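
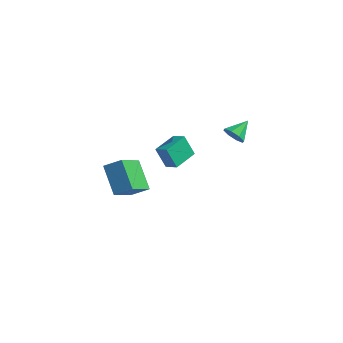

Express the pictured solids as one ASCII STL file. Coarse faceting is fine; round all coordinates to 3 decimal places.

solid 
facet normal -0.245 -0.851 -0.464
outer loop
vertex 2.862 2.896 -1.042
vertex 2.362 3.247 -1.422
vertex 3.06 3.097 -1.515
endloop
endfacet
facet normal 0.913 0.053 0.405
outer loop
vertex 2.862 2.896 -1.042
vertex 3.06 3.097 -1.515
vertex 2.678 4.353 -0.818
endloop
endfacet
facet normal -0.245 -0.851 -0.465
outer loop
vertex 3.06 3.097 -1.515
vertex 2.362 3.247 -1.422
vertex 2.849 3.387 -1.934
endloop
endfacet
facet normal 0.904 0.381 -0.192
outer loop
vertex 3.06 3.097 -1.515
vertex 2.849 3.387 -1.934
vertex 2.678 4.353 -0.818
endloop
endfacet
facet normal -0.243 -0.852 -0.464
outer loop
vertex 2.849 3.387 -1.934
vertex 2.362 3.247 -1.422
vertex 2.352 3.594 -2.053
endloop
endfacet
facet normal 0.430 0.714 -0.552
outer loop
vertex 2.849 3.387 -1.934
vertex 2.352 3.594 -2.053
vertex 2.678 4.353 -0.818
endloop
endfacet
facet normal -0.243 -0.852 -0.464
outer loop
vertex 2.352 3.594 -2.053
vertex 2.362 3.247 -1.422
vertex 1.861 3.598 -1.803
endloop
endfacet
facet normal -0.230 0.855 -0.465
outer loop
vertex 2.352 3.594 -2.053
vertex 1.861 3.598 -1.803
vertex 2.678 4.353 -0.818
endloop
endfacet
facet normal -0.243 -0.851 -0.465
outer loop
vertex 1.861 3.598 -1.803
vertex 2.362 3.247 -1.422
vertex 1.663 3.396 -1.33
endloop
endfacet
facet normal -0.691 0.723 0.019
outer loop
vertex 1.861 3.598 -1.803
vertex 1.663 3.396 -1.33
vertex 2.678 4.353 -0.818
endloop
endfacet
facet normal -0.243 -0.851 -0.465
outer loop
vertex 1.663 3.396 -1.33
vertex 2.362 3.247 -1.422
vertex 1.874 3.107 -0.911
endloop
endfacet
facet normal -0.682 0.394 0.616
outer loop
vertex 1.663 3.396 -1.33
vertex 1.874 3.107 -0.911
vertex 2.678 4.353 -0.818
endloop
endfacet
facet normal -0.243 -0.851 -0.465
outer loop
vertex 1.874 3.107 -0.911
vertex 2.362 3.247 -1.422
vertex 2.371 2.9 -0.792
endloop
endfacet
facet normal -0.208 0.061 0.976
outer loop
vertex 1.874 3.107 -0.911
vertex 2.371 2.9 -0.792
vertex 2.678 4.353 -0.818
endloop
endfacet
facet normal -0.244 -0.851 -0.465
outer loop
vertex 2.371 2.9 -0.792
vertex 2.362 3.247 -1.422
vertex 2.862 2.896 -1.042
endloop
endfacet
facet normal 0.452 -0.080 0.889
outer loop
vertex 2.371 2.9 -0.792
vertex 2.862 2.896 -1.042
vertex 2.678 4.353 -0.818
endloop
endfacet
facet normal -0.607 0.497 0.620
outer loop
vertex -1.811 -3.697 -0.43
vertex -0.929 -3.303 0.117
vertex -1.756 -1.963 -1.766
endloop
endfacet
facet normal -0.794 -0.355 -0.493
outer loop
vertex -0.591 -2.917 -2.957
vertex -1.811 -3.697 -0.43
vertex -1.756 -1.963 -1.766
endloop
endfacet
facet normal -0.607 0.497 0.620
outer loop
vertex -1.756 -1.963 -1.766
vertex -0.929 -3.303 0.117
vertex -0.874 -1.569 -1.219
endloop
endfacet
facet normal 0.025 0.792 -0.610
outer loop
vertex -0.874 -1.569 -1.219
vertex -0.591 -2.917 -2.957
vertex -1.756 -1.963 -1.766
endloop
endfacet
facet normal -0.025 -0.792 0.610
outer loop
vertex -1.811 -3.697 -0.43
vertex 0.236 -4.257 -1.074
vertex -0.929 -3.303 0.117
endloop
endfacet
facet normal -0.794 -0.355 -0.493
outer loop
vertex -0.646 -4.651 -1.621
vertex -1.811 -3.697 -0.43
vertex -0.591 -2.917 -2.957
endloop
endfacet
facet normal -0.025 -0.792 0.610
outer loop
vertex -0.646 -4.651 -1.621
vertex 0.236 -4.257 -1.074
vertex -1.811 -3.697 -0.43
endloop
endfacet
facet normal 0.794 0.355 0.493
outer loop
vertex -0.929 -3.303 0.117
vertex 0.236 -4.257 -1.074
vertex -0.874 -1.569 -1.219
endloop
endfacet
facet normal 0.025 0.792 -0.610
outer loop
vertex 0.291 -2.523 -2.41
vertex -0.591 -2.917 -2.957
vertex -0.874 -1.569 -1.219
endloop
endfacet
facet normal 0.794 0.355 0.493
outer loop
vertex -0.874 -1.569 -1.219
vertex 0.236 -4.257 -1.074
vertex 0.291 -2.523 -2.41
endloop
endfacet
facet normal 0.607 -0.497 -0.620
outer loop
vertex 0.291 -2.523 -2.41
vertex -0.646 -4.651 -1.621
vertex -0.591 -2.917 -2.957
endloop
endfacet
facet normal 0.607 -0.497 -0.620
outer loop
vertex 0.236 -4.257 -1.074
vertex -0.646 -4.651 -1.621
vertex 0.291 -2.523 -2.41
endloop
endfacet
facet normal -0.864 0.214 -0.456
outer loop
vertex -1.838 2.023 -3.348
vertex -1.532 3.567 -3.203
vertex -1.183 2.01 -4.596
endloop
endfacet
facet normal -0.194 -0.977 -0.092
outer loop
vertex -0.388 1.813 -4.177
vertex -1.838 2.023 -3.348
vertex -1.183 2.01 -4.596
endloop
endfacet
facet normal -0.864 0.214 -0.455
outer loop
vertex -1.183 2.01 -4.596
vertex -1.532 3.567 -3.203
vertex -0.877 3.554 -4.452
endloop
endfacet
facet normal 0.464 -0.009 -0.886
outer loop
vertex -0.877 3.554 -4.452
vertex -0.388 1.813 -4.177
vertex -1.183 2.01 -4.596
endloop
endfacet
facet normal -0.465 0.009 0.886
outer loop
vertex -1.838 2.023 -3.348
vertex -0.737 3.37 -2.784
vertex -1.532 3.567 -3.203
endloop
endfacet
facet normal -0.194 -0.977 -0.091
outer loop
vertex -1.043 1.826 -2.928
vertex -1.838 2.023 -3.348
vertex -0.388 1.813 -4.177
endloop
endfacet
facet normal -0.465 0.010 0.885
outer loop
vertex -1.043 1.826 -2.928
vertex -0.737 3.37 -2.784
vertex -1.838 2.023 -3.348
endloop
endfacet
facet normal 0.194 0.977 0.091
outer loop
vertex -1.532 3.567 -3.203
vertex -0.737 3.37 -2.784
vertex -0.877 3.554 -4.452
endloop
endfacet
facet normal 0.465 -0.009 -0.885
outer loop
vertex -0.082 3.357 -4.032
vertex -0.388 1.813 -4.177
vertex -0.877 3.554 -4.452
endloop
endfacet
facet normal 0.194 0.977 0.091
outer loop
vertex -0.877 3.554 -4.452
vertex -0.737 3.37 -2.784
vertex -0.082 3.357 -4.032
endloop
endfacet
facet normal 0.864 -0.214 0.455
outer loop
vertex -0.082 3.357 -4.032
vertex -1.043 1.826 -2.928
vertex -0.388 1.813 -4.177
endloop
endfacet
facet normal 0.864 -0.214 0.456
outer loop
vertex -0.737 3.37 -2.784
vertex -1.043 1.826 -2.928
vertex -0.082 3.357 -4.032
endloop
endfacet

endsolid


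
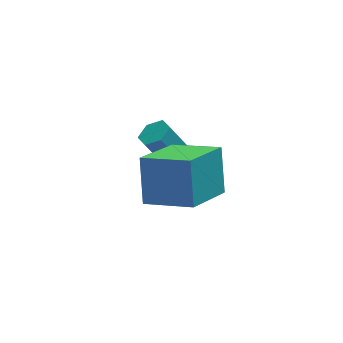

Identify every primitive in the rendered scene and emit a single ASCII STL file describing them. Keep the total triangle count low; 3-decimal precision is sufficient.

solid 
facet normal 0.485 -0.115 -0.867
outer loop
vertex 2.833 0.986 -2.47
vertex 2.352 1.1 -2.754
vertex 2.706 1.523 -2.612
endloop
endfacet
facet normal 0.846 0.314 0.432
outer loop
vertex 2.833 0.986 -2.47
vertex 2.706 1.523 -2.612
vertex 1.989 1.186 -0.962
endloop
endfacet
facet normal 0.846 0.314 0.432
outer loop
vertex 1.989 1.186 -0.962
vertex 2.706 1.523 -2.612
vertex 1.862 1.723 -1.104
endloop
endfacet
facet normal -0.485 0.115 0.867
outer loop
vertex 1.989 1.186 -0.962
vertex 1.862 1.723 -1.104
vertex 1.508 1.3 -1.246
endloop
endfacet
facet normal 0.485 -0.115 -0.867
outer loop
vertex 2.706 1.523 -2.612
vertex 2.352 1.1 -2.754
vertex 2.226 1.637 -2.896
endloop
endfacet
facet normal 0.231 0.973 0.000
outer loop
vertex 2.706 1.523 -2.612
vertex 2.226 1.637 -2.896
vertex 1.862 1.723 -1.104
endloop
endfacet
facet normal 0.231 0.973 0.000
outer loop
vertex 1.862 1.723 -1.104
vertex 2.226 1.637 -2.896
vertex 1.382 1.837 -1.388
endloop
endfacet
facet normal -0.485 0.115 0.867
outer loop
vertex 1.862 1.723 -1.104
vertex 1.382 1.837 -1.388
vertex 1.508 1.3 -1.246
endloop
endfacet
facet normal 0.485 -0.116 -0.867
outer loop
vertex 2.226 1.637 -2.896
vertex 2.352 1.1 -2.754
vertex 1.871 1.214 -3.038
endloop
endfacet
facet normal -0.614 0.661 -0.431
outer loop
vertex 2.226 1.637 -2.896
vertex 1.871 1.214 -3.038
vertex 1.382 1.837 -1.388
endloop
endfacet
facet normal -0.614 0.661 -0.431
outer loop
vertex 1.382 1.837 -1.388
vertex 1.871 1.214 -3.038
vertex 1.027 1.414 -1.53
endloop
endfacet
facet normal -0.485 0.116 0.867
outer loop
vertex 1.382 1.837 -1.388
vertex 1.027 1.414 -1.53
vertex 1.508 1.3 -1.246
endloop
endfacet
facet normal 0.485 -0.115 -0.867
outer loop
vertex 1.871 1.214 -3.038
vertex 2.352 1.1 -2.754
vertex 1.998 0.677 -2.896
endloop
endfacet
facet normal -0.846 -0.314 -0.432
outer loop
vertex 1.871 1.214 -3.038
vertex 1.998 0.677 -2.896
vertex 1.027 1.414 -1.53
endloop
endfacet
facet normal -0.846 -0.314 -0.432
outer loop
vertex 1.027 1.414 -1.53
vertex 1.998 0.677 -2.896
vertex 1.154 0.877 -1.388
endloop
endfacet
facet normal -0.485 0.115 0.867
outer loop
vertex 1.027 1.414 -1.53
vertex 1.154 0.877 -1.388
vertex 1.508 1.3 -1.246
endloop
endfacet
facet normal 0.485 -0.115 -0.867
outer loop
vertex 1.998 0.677 -2.896
vertex 2.352 1.1 -2.754
vertex 2.478 0.563 -2.612
endloop
endfacet
facet normal -0.231 -0.973 -0.000
outer loop
vertex 1.998 0.677 -2.896
vertex 2.478 0.563 -2.612
vertex 1.154 0.877 -1.388
endloop
endfacet
facet normal -0.231 -0.973 -0.000
outer loop
vertex 1.154 0.877 -1.388
vertex 2.478 0.563 -2.612
vertex 1.634 0.763 -1.104
endloop
endfacet
facet normal -0.485 0.115 0.867
outer loop
vertex 1.154 0.877 -1.388
vertex 1.634 0.763 -1.104
vertex 1.508 1.3 -1.246
endloop
endfacet
facet normal 0.485 -0.116 -0.867
outer loop
vertex 2.478 0.563 -2.612
vertex 2.352 1.1 -2.754
vertex 2.833 0.986 -2.47
endloop
endfacet
facet normal 0.614 -0.661 0.431
outer loop
vertex 2.478 0.563 -2.612
vertex 2.833 0.986 -2.47
vertex 1.634 0.763 -1.104
endloop
endfacet
facet normal 0.614 -0.661 0.431
outer loop
vertex 1.634 0.763 -1.104
vertex 2.833 0.986 -2.47
vertex 1.989 1.186 -0.962
endloop
endfacet
facet normal -0.485 0.116 0.867
outer loop
vertex 1.634 0.763 -1.104
vertex 1.989 1.186 -0.962
vertex 1.508 1.3 -1.246
endloop
endfacet
facet normal -0.606 -0.649 0.461
outer loop
vertex 1.916 -2.277 0.947
vertex 0.605 -1.408 0.448
vertex 1.842 -3.15 -0.38
endloop
endfacet
facet normal 0.794 -0.527 0.302
outer loop
vertex 3.035 -1.872 -1.288
vertex 1.916 -2.277 0.947
vertex 1.842 -3.15 -0.38
endloop
endfacet
facet normal -0.605 -0.649 0.461
outer loop
vertex 1.842 -3.15 -0.38
vertex 0.605 -1.408 0.448
vertex 0.531 -2.282 -0.879
endloop
endfacet
facet normal -0.046 -0.549 -0.834
outer loop
vertex 0.531 -2.282 -0.879
vertex 3.035 -1.872 -1.288
vertex 1.842 -3.15 -0.38
endloop
endfacet
facet normal 0.047 0.549 0.834
outer loop
vertex 1.916 -2.277 0.947
vertex 1.798 -0.13 -0.46
vertex 0.605 -1.408 0.448
endloop
endfacet
facet normal 0.795 -0.526 0.302
outer loop
vertex 3.109 -0.998 0.039
vertex 1.916 -2.277 0.947
vertex 3.035 -1.872 -1.288
endloop
endfacet
facet normal 0.046 0.549 0.834
outer loop
vertex 3.109 -0.998 0.039
vertex 1.798 -0.13 -0.46
vertex 1.916 -2.277 0.947
endloop
endfacet
facet normal -0.794 0.527 -0.303
outer loop
vertex 0.605 -1.408 0.448
vertex 1.798 -0.13 -0.46
vertex 0.531 -2.282 -0.879
endloop
endfacet
facet normal -0.046 -0.549 -0.834
outer loop
vertex 1.724 -1.003 -1.787
vertex 3.035 -1.872 -1.288
vertex 0.531 -2.282 -0.879
endloop
endfacet
facet normal -0.795 0.527 -0.302
outer loop
vertex 0.531 -2.282 -0.879
vertex 1.798 -0.13 -0.46
vertex 1.724 -1.003 -1.787
endloop
endfacet
facet normal 0.605 0.649 -0.461
outer loop
vertex 1.724 -1.003 -1.787
vertex 3.109 -0.998 0.039
vertex 3.035 -1.872 -1.288
endloop
endfacet
facet normal 0.605 0.649 -0.461
outer loop
vertex 1.798 -0.13 -0.46
vertex 3.109 -0.998 0.039
vertex 1.724 -1.003 -1.787
endloop
endfacet

endsolid


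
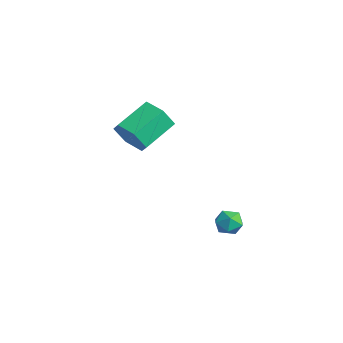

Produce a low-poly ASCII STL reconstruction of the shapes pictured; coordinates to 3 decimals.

solid 
facet normal -0.949 0.098 -0.299
outer loop
vertex 1.982 0.291 -2.418
vertex 1.804 -0.141 -1.994
vertex 1.817 0.47 -1.836
endloop
endfacet
facet normal -0.591 0.709 -0.385
outer loop
vertex 1.982 0.291 -2.418
vertex 1.817 0.47 -1.836
vertex 2.316 0.733 -2.117
endloop
endfacet
facet normal -0.035 0.580 -0.814
outer loop
vertex 1.982 0.291 -2.418
vertex 2.316 0.733 -2.117
vertex 2.612 0.285 -2.449
endloop
endfacet
facet normal -0.050 -0.110 -0.993
outer loop
vertex 1.982 0.291 -2.418
vertex 2.612 0.285 -2.449
vertex 2.295 -0.255 -2.373
endloop
endfacet
facet normal -0.615 -0.408 -0.674
outer loop
vertex 1.982 0.291 -2.418
vertex 2.295 -0.255 -2.373
vertex 1.804 -0.141 -1.994
endloop
endfacet
facet normal -0.337 0.907 0.251
outer loop
vertex 2.316 0.733 -2.117
vertex 1.817 0.47 -1.836
vertex 2.345 0.575 -1.507
endloop
endfacet
facet normal -0.917 -0.081 0.390
outer loop
vertex 1.817 0.47 -1.836
vertex 1.804 -0.141 -1.994
vertex 2.028 0.035 -1.431
endloop
endfacet
facet normal -0.376 -0.901 -0.216
outer loop
vertex 1.804 -0.141 -1.994
vertex 2.295 -0.255 -2.373
vertex 2.324 -0.413 -1.763
endloop
endfacet
facet normal 0.539 -0.419 -0.731
outer loop
vertex 2.295 -0.255 -2.373
vertex 2.612 0.285 -2.449
vertex 2.823 -0.15 -2.044
endloop
endfacet
facet normal 0.562 0.699 -0.442
outer loop
vertex 2.612 0.285 -2.449
vertex 2.316 0.733 -2.117
vertex 2.836 0.461 -1.886
endloop
endfacet
facet normal 0.050 0.110 0.993
outer loop
vertex 2.658 0.029 -1.462
vertex 2.345 0.575 -1.507
vertex 2.028 0.035 -1.431
endloop
endfacet
facet normal 0.035 -0.580 0.814
outer loop
vertex 2.658 0.029 -1.462
vertex 2.028 0.035 -1.431
vertex 2.324 -0.413 -1.763
endloop
endfacet
facet normal 0.591 -0.709 0.385
outer loop
vertex 2.658 0.029 -1.462
vertex 2.324 -0.413 -1.763
vertex 2.823 -0.15 -2.044
endloop
endfacet
facet normal 0.949 -0.098 0.299
outer loop
vertex 2.658 0.029 -1.462
vertex 2.823 -0.15 -2.044
vertex 2.836 0.461 -1.886
endloop
endfacet
facet normal 0.615 0.408 0.674
outer loop
vertex 2.658 0.029 -1.462
vertex 2.836 0.461 -1.886
vertex 2.345 0.575 -1.507
endloop
endfacet
facet normal -0.539 0.419 0.731
outer loop
vertex 2.028 0.035 -1.431
vertex 2.345 0.575 -1.507
vertex 1.817 0.47 -1.836
endloop
endfacet
facet normal -0.562 -0.699 0.442
outer loop
vertex 2.324 -0.413 -1.763
vertex 2.028 0.035 -1.431
vertex 1.804 -0.141 -1.994
endloop
endfacet
facet normal 0.337 -0.907 -0.251
outer loop
vertex 2.823 -0.15 -2.044
vertex 2.324 -0.413 -1.763
vertex 2.295 -0.255 -2.373
endloop
endfacet
facet normal 0.917 0.081 -0.390
outer loop
vertex 2.836 0.461 -1.886
vertex 2.823 -0.15 -2.044
vertex 2.612 0.285 -2.449
endloop
endfacet
facet normal 0.376 0.901 0.216
outer loop
vertex 2.345 0.575 -1.507
vertex 2.836 0.461 -1.886
vertex 2.316 0.733 -2.117
endloop
endfacet
facet normal 0.242 -0.866 -0.437
outer loop
vertex -1.688 -1.802 1.224
vertex -2.34 -1.685 0.63
vertex -1.524 -1.372 0.462
endloop
endfacet
facet normal 0.952 0.127 0.277
outer loop
vertex -1.688 -1.802 1.224
vertex -1.524 -1.372 0.462
vertex -2.088 -0.373 1.944
endloop
endfacet
facet normal 0.952 0.126 0.278
outer loop
vertex -2.088 -0.373 1.944
vertex -1.524 -1.372 0.462
vertex -1.923 0.057 1.183
endloop
endfacet
facet normal -0.241 0.866 0.437
outer loop
vertex -2.088 -0.373 1.944
vertex -1.923 0.057 1.183
vertex -2.74 -0.255 1.35
endloop
endfacet
facet normal 0.242 -0.866 -0.437
outer loop
vertex -1.524 -1.372 0.462
vertex -2.34 -1.685 0.63
vertex -2.176 -1.255 -0.132
endloop
endfacet
facet normal 0.636 0.482 -0.603
outer loop
vertex -1.524 -1.372 0.462
vertex -2.176 -1.255 -0.132
vertex -1.923 0.057 1.183
endloop
endfacet
facet normal 0.637 0.481 -0.602
outer loop
vertex -1.923 0.057 1.183
vertex -2.176 -1.255 -0.132
vertex -2.575 0.175 0.588
endloop
endfacet
facet normal -0.242 0.867 0.437
outer loop
vertex -1.923 0.057 1.183
vertex -2.575 0.175 0.588
vertex -2.74 -0.255 1.35
endloop
endfacet
facet normal 0.241 -0.866 -0.437
outer loop
vertex -2.176 -1.255 -0.132
vertex -2.34 -1.685 0.63
vertex -2.992 -1.567 0.036
endloop
endfacet
facet normal -0.317 0.355 -0.880
outer loop
vertex -2.176 -1.255 -0.132
vertex -2.992 -1.567 0.036
vertex -2.575 0.175 0.588
endloop
endfacet
facet normal -0.317 0.355 -0.880
outer loop
vertex -2.575 0.175 0.588
vertex -2.992 -1.567 0.036
vertex -3.392 -0.138 0.756
endloop
endfacet
facet normal -0.242 0.866 0.437
outer loop
vertex -2.575 0.175 0.588
vertex -3.392 -0.138 0.756
vertex -2.74 -0.255 1.35
endloop
endfacet
facet normal 0.241 -0.866 -0.437
outer loop
vertex -2.992 -1.567 0.036
vertex -2.34 -1.685 0.63
vertex -3.157 -1.997 0.797
endloop
endfacet
facet normal -0.952 -0.127 -0.278
outer loop
vertex -2.992 -1.567 0.036
vertex -3.157 -1.997 0.797
vertex -3.392 -0.138 0.756
endloop
endfacet
facet normal -0.953 -0.127 -0.276
outer loop
vertex -3.392 -0.138 0.756
vertex -3.157 -1.997 0.797
vertex -3.556 -0.568 1.518
endloop
endfacet
facet normal -0.242 0.866 0.437
outer loop
vertex -3.392 -0.138 0.756
vertex -3.556 -0.568 1.518
vertex -2.74 -0.255 1.35
endloop
endfacet
facet normal 0.242 -0.867 -0.437
outer loop
vertex -3.157 -1.997 0.797
vertex -2.34 -1.685 0.63
vertex -2.505 -2.115 1.392
endloop
endfacet
facet normal -0.637 -0.482 0.602
outer loop
vertex -3.157 -1.997 0.797
vertex -2.505 -2.115 1.392
vertex -3.556 -0.568 1.518
endloop
endfacet
facet normal -0.636 -0.481 0.603
outer loop
vertex -3.556 -0.568 1.518
vertex -2.505 -2.115 1.392
vertex -2.904 -0.685 2.112
endloop
endfacet
facet normal -0.242 0.866 0.437
outer loop
vertex -3.556 -0.568 1.518
vertex -2.904 -0.685 2.112
vertex -2.74 -0.255 1.35
endloop
endfacet
facet normal 0.242 -0.866 -0.437
outer loop
vertex -2.505 -2.115 1.392
vertex -2.34 -1.685 0.63
vertex -1.688 -1.802 1.224
endloop
endfacet
facet normal 0.317 -0.355 0.880
outer loop
vertex -2.505 -2.115 1.392
vertex -1.688 -1.802 1.224
vertex -2.904 -0.685 2.112
endloop
endfacet
facet normal 0.317 -0.355 0.880
outer loop
vertex -2.904 -0.685 2.112
vertex -1.688 -1.802 1.224
vertex -2.088 -0.373 1.944
endloop
endfacet
facet normal -0.241 0.866 0.437
outer loop
vertex -2.904 -0.685 2.112
vertex -2.088 -0.373 1.944
vertex -2.74 -0.255 1.35
endloop
endfacet

endsolid


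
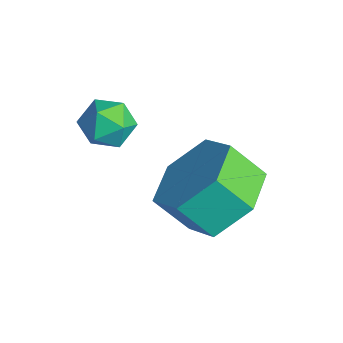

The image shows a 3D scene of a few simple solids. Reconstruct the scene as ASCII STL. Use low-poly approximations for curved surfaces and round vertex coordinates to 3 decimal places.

solid 
facet normal 0.459 0.761 0.459
outer loop
vertex -0.049 -2.25 3.171
vertex -0.3 -2.442 3.741
vertex 0.277 -2.673 3.546
endloop
endfacet
facet normal 0.832 0.544 -0.109
outer loop
vertex -0.049 -2.25 3.171
vertex 0.277 -2.673 3.546
vertex 0.251 -2.763 2.901
endloop
endfacet
facet normal 0.413 0.601 -0.684
outer loop
vertex -0.049 -2.25 3.171
vertex 0.251 -2.763 2.901
vertex -0.343 -2.587 2.697
endloop
endfacet
facet normal -0.221 0.854 -0.470
outer loop
vertex -0.049 -2.25 3.171
vertex -0.343 -2.587 2.697
vertex -0.684 -2.389 3.217
endloop
endfacet
facet normal -0.191 0.953 0.237
outer loop
vertex -0.049 -2.25 3.171
vertex -0.684 -2.389 3.217
vertex -0.3 -2.442 3.741
endloop
endfacet
facet normal 0.989 -0.146 -0.020
outer loop
vertex 0.251 -2.763 2.901
vertex 0.277 -2.673 3.546
vertex 0.184 -3.271 3.303
endloop
endfacet
facet normal 0.386 0.204 0.900
outer loop
vertex 0.277 -2.673 3.546
vertex -0.3 -2.442 3.741
vertex -0.157 -3.073 3.823
endloop
endfacet
facet normal -0.666 0.515 0.540
outer loop
vertex -0.3 -2.442 3.741
vertex -0.684 -2.389 3.217
vertex -0.751 -2.897 3.619
endloop
endfacet
facet normal -0.713 0.356 -0.603
outer loop
vertex -0.684 -2.389 3.217
vertex -0.343 -2.587 2.697
vertex -0.777 -2.987 2.974
endloop
endfacet
facet normal 0.310 -0.053 -0.949
outer loop
vertex -0.343 -2.587 2.697
vertex 0.251 -2.763 2.901
vertex -0.2 -3.218 2.779
endloop
endfacet
facet normal 0.221 -0.854 0.470
outer loop
vertex -0.451 -3.41 3.349
vertex 0.184 -3.271 3.303
vertex -0.157 -3.073 3.823
endloop
endfacet
facet normal -0.413 -0.601 0.684
outer loop
vertex -0.451 -3.41 3.349
vertex -0.157 -3.073 3.823
vertex -0.751 -2.897 3.619
endloop
endfacet
facet normal -0.832 -0.544 0.109
outer loop
vertex -0.451 -3.41 3.349
vertex -0.751 -2.897 3.619
vertex -0.777 -2.987 2.974
endloop
endfacet
facet normal -0.459 -0.761 -0.459
outer loop
vertex -0.451 -3.41 3.349
vertex -0.777 -2.987 2.974
vertex -0.2 -3.218 2.779
endloop
endfacet
facet normal 0.191 -0.953 -0.237
outer loop
vertex -0.451 -3.41 3.349
vertex -0.2 -3.218 2.779
vertex 0.184 -3.271 3.303
endloop
endfacet
facet normal 0.713 -0.356 0.603
outer loop
vertex -0.157 -3.073 3.823
vertex 0.184 -3.271 3.303
vertex 0.277 -2.673 3.546
endloop
endfacet
facet normal -0.310 0.053 0.949
outer loop
vertex -0.751 -2.897 3.619
vertex -0.157 -3.073 3.823
vertex -0.3 -2.442 3.741
endloop
endfacet
facet normal -0.989 0.146 0.020
outer loop
vertex -0.777 -2.987 2.974
vertex -0.751 -2.897 3.619
vertex -0.684 -2.389 3.217
endloop
endfacet
facet normal -0.386 -0.204 -0.900
outer loop
vertex -0.2 -3.218 2.779
vertex -0.777 -2.987 2.974
vertex -0.343 -2.587 2.697
endloop
endfacet
facet normal 0.666 -0.515 -0.540
outer loop
vertex 0.184 -3.271 3.303
vertex -0.2 -3.218 2.779
vertex 0.251 -2.763 2.901
endloop
endfacet
facet normal 0.394 0.557 -0.731
outer loop
vertex 2.546 -1.7 1.707
vertex 1.737 -1.034 1.778
vertex 2.597 -0.879 2.36
endloop
endfacet
facet normal 0.918 -0.281 0.281
outer loop
vertex 2.546 -1.7 1.707
vertex 2.597 -0.879 2.36
vertex 2.112 -2.312 2.511
endloop
endfacet
facet normal 0.918 -0.281 0.281
outer loop
vertex 2.112 -2.312 2.511
vertex 2.597 -0.879 2.36
vertex 2.163 -1.492 3.164
endloop
endfacet
facet normal -0.395 -0.557 0.731
outer loop
vertex 2.112 -2.312 2.511
vertex 2.163 -1.492 3.164
vertex 1.303 -1.646 2.582
endloop
endfacet
facet normal 0.394 0.557 -0.731
outer loop
vertex 2.597 -0.879 2.36
vertex 1.737 -1.034 1.778
vertex 1.789 -0.213 2.432
endloop
endfacet
facet normal 0.502 0.535 0.679
outer loop
vertex 2.597 -0.879 2.36
vertex 1.789 -0.213 2.432
vertex 2.163 -1.492 3.164
endloop
endfacet
facet normal 0.501 0.536 0.680
outer loop
vertex 2.163 -1.492 3.164
vertex 1.789 -0.213 2.432
vertex 1.355 -0.826 3.235
endloop
endfacet
facet normal -0.395 -0.557 0.731
outer loop
vertex 2.163 -1.492 3.164
vertex 1.355 -0.826 3.235
vertex 1.303 -1.646 2.582
endloop
endfacet
facet normal 0.395 0.557 -0.731
outer loop
vertex 1.789 -0.213 2.432
vertex 1.737 -1.034 1.778
vertex 0.928 -0.368 1.849
endloop
endfacet
facet normal -0.417 0.817 0.398
outer loop
vertex 1.789 -0.213 2.432
vertex 0.928 -0.368 1.849
vertex 1.355 -0.826 3.235
endloop
endfacet
facet normal -0.415 0.818 0.398
outer loop
vertex 1.355 -0.826 3.235
vertex 0.928 -0.368 1.849
vertex 0.494 -0.98 2.653
endloop
endfacet
facet normal -0.394 -0.557 0.731
outer loop
vertex 1.355 -0.826 3.235
vertex 0.494 -0.98 2.653
vertex 1.303 -1.646 2.582
endloop
endfacet
facet normal 0.395 0.557 -0.731
outer loop
vertex 0.928 -0.368 1.849
vertex 1.737 -1.034 1.778
vertex 0.877 -1.188 1.196
endloop
endfacet
facet normal -0.918 0.281 -0.281
outer loop
vertex 0.928 -0.368 1.849
vertex 0.877 -1.188 1.196
vertex 0.494 -0.98 2.653
endloop
endfacet
facet normal -0.918 0.281 -0.281
outer loop
vertex 0.494 -0.98 2.653
vertex 0.877 -1.188 1.196
vertex 0.443 -1.801 2.0
endloop
endfacet
facet normal -0.394 -0.557 0.731
outer loop
vertex 0.494 -0.98 2.653
vertex 0.443 -1.801 2.0
vertex 1.303 -1.646 2.582
endloop
endfacet
facet normal 0.395 0.557 -0.731
outer loop
vertex 0.877 -1.188 1.196
vertex 1.737 -1.034 1.778
vertex 1.685 -1.854 1.125
endloop
endfacet
facet normal -0.501 -0.536 -0.679
outer loop
vertex 0.877 -1.188 1.196
vertex 1.685 -1.854 1.125
vertex 0.443 -1.801 2.0
endloop
endfacet
facet normal -0.502 -0.535 -0.680
outer loop
vertex 0.443 -1.801 2.0
vertex 1.685 -1.854 1.125
vertex 1.251 -2.467 1.928
endloop
endfacet
facet normal -0.394 -0.557 0.731
outer loop
vertex 0.443 -1.801 2.0
vertex 1.251 -2.467 1.928
vertex 1.303 -1.646 2.582
endloop
endfacet
facet normal 0.394 0.557 -0.731
outer loop
vertex 1.685 -1.854 1.125
vertex 1.737 -1.034 1.778
vertex 2.546 -1.7 1.707
endloop
endfacet
facet normal 0.416 -0.817 -0.399
outer loop
vertex 1.685 -1.854 1.125
vertex 2.546 -1.7 1.707
vertex 1.251 -2.467 1.928
endloop
endfacet
facet normal 0.416 -0.818 -0.398
outer loop
vertex 1.251 -2.467 1.928
vertex 2.546 -1.7 1.707
vertex 2.112 -2.312 2.511
endloop
endfacet
facet normal -0.395 -0.557 0.731
outer loop
vertex 1.251 -2.467 1.928
vertex 2.112 -2.312 2.511
vertex 1.303 -1.646 2.582
endloop
endfacet

endsolid


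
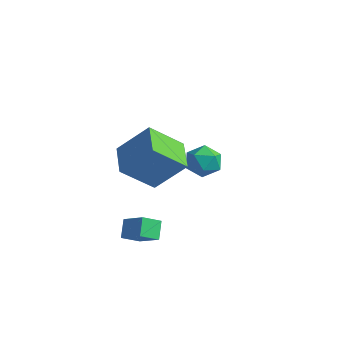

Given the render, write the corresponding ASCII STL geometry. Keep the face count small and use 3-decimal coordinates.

solid 
facet normal 0.336 0.558 0.759
outer loop
vertex -1.511 3.557 -1.704
vertex -2.03 3.016 -1.076
vertex -1.112 2.763 -1.297
endloop
endfacet
facet normal 0.816 0.529 0.232
outer loop
vertex -1.511 3.557 -1.704
vertex -1.112 2.763 -1.297
vertex -0.966 2.953 -2.245
endloop
endfacet
facet normal 0.508 0.782 -0.361
outer loop
vertex -1.511 3.557 -1.704
vertex -0.966 2.953 -2.245
vertex -1.794 3.323 -2.61
endloop
endfacet
facet normal -0.161 0.967 -0.199
outer loop
vertex -1.511 3.557 -1.704
vertex -1.794 3.323 -2.61
vertex -2.452 3.362 -1.888
endloop
endfacet
facet normal -0.268 0.828 0.492
outer loop
vertex -1.511 3.557 -1.704
vertex -2.452 3.362 -1.888
vertex -2.03 3.016 -1.076
endloop
endfacet
facet normal 0.980 -0.157 0.120
outer loop
vertex -0.966 2.953 -2.245
vertex -1.112 2.763 -1.297
vertex -1.148 2.038 -1.952
endloop
endfacet
facet normal 0.204 -0.111 0.973
outer loop
vertex -1.112 2.763 -1.297
vertex -2.03 3.016 -1.076
vertex -1.806 2.077 -1.23
endloop
endfacet
facet normal -0.774 0.327 0.542
outer loop
vertex -2.03 3.016 -1.076
vertex -2.452 3.362 -1.888
vertex -2.634 2.447 -1.595
endloop
endfacet
facet normal -0.601 0.552 -0.578
outer loop
vertex -2.452 3.362 -1.888
vertex -1.794 3.323 -2.61
vertex -2.488 2.637 -2.543
endloop
endfacet
facet normal 0.483 0.253 -0.839
outer loop
vertex -1.794 3.323 -2.61
vertex -0.966 2.953 -2.245
vertex -1.57 2.384 -2.764
endloop
endfacet
facet normal 0.161 -0.967 0.199
outer loop
vertex -2.089 1.843 -2.136
vertex -1.148 2.038 -1.952
vertex -1.806 2.077 -1.23
endloop
endfacet
facet normal -0.508 -0.782 0.361
outer loop
vertex -2.089 1.843 -2.136
vertex -1.806 2.077 -1.23
vertex -2.634 2.447 -1.595
endloop
endfacet
facet normal -0.816 -0.529 -0.232
outer loop
vertex -2.089 1.843 -2.136
vertex -2.634 2.447 -1.595
vertex -2.488 2.637 -2.543
endloop
endfacet
facet normal -0.336 -0.558 -0.759
outer loop
vertex -2.089 1.843 -2.136
vertex -2.488 2.637 -2.543
vertex -1.57 2.384 -2.764
endloop
endfacet
facet normal 0.268 -0.828 -0.492
outer loop
vertex -2.089 1.843 -2.136
vertex -1.57 2.384 -2.764
vertex -1.148 2.038 -1.952
endloop
endfacet
facet normal 0.601 -0.552 0.578
outer loop
vertex -1.806 2.077 -1.23
vertex -1.148 2.038 -1.952
vertex -1.112 2.763 -1.297
endloop
endfacet
facet normal -0.483 -0.253 0.839
outer loop
vertex -2.634 2.447 -1.595
vertex -1.806 2.077 -1.23
vertex -2.03 3.016 -1.076
endloop
endfacet
facet normal -0.980 0.157 -0.120
outer loop
vertex -2.488 2.637 -2.543
vertex -2.634 2.447 -1.595
vertex -2.452 3.362 -1.888
endloop
endfacet
facet normal -0.204 0.111 -0.973
outer loop
vertex -1.57 2.384 -2.764
vertex -2.488 2.637 -2.543
vertex -1.794 3.323 -2.61
endloop
endfacet
facet normal 0.774 -0.327 -0.542
outer loop
vertex -1.148 2.038 -1.952
vertex -1.57 2.384 -2.764
vertex -0.966 2.953 -2.245
endloop
endfacet
facet normal -0.754 0.614 0.235
outer loop
vertex -0.804 -1.744 2.733
vertex -0.085 -0.342 1.376
vertex -1.972 -2.603 1.228
endloop
endfacet
facet normal -0.345 -0.674 0.653
outer loop
vertex -0.675 -3.658 0.824
vertex -0.804 -1.744 2.733
vertex -1.972 -2.603 1.228
endloop
endfacet
facet normal -0.754 0.614 0.235
outer loop
vertex -1.972 -2.603 1.228
vertex -0.085 -0.342 1.376
vertex -1.253 -1.2 -0.13
endloop
endfacet
facet normal -0.559 -0.411 -0.720
outer loop
vertex -1.253 -1.2 -0.13
vertex -0.675 -3.658 0.824
vertex -1.972 -2.603 1.228
endloop
endfacet
facet normal 0.559 0.411 0.720
outer loop
vertex -0.804 -1.744 2.733
vertex 1.212 -1.397 0.972
vertex -0.085 -0.342 1.376
endloop
endfacet
facet normal -0.346 -0.674 0.653
outer loop
vertex 0.493 -2.8 2.33
vertex -0.804 -1.744 2.733
vertex -0.675 -3.658 0.824
endloop
endfacet
facet normal 0.559 0.411 0.720
outer loop
vertex 0.493 -2.8 2.33
vertex 1.212 -1.397 0.972
vertex -0.804 -1.744 2.733
endloop
endfacet
facet normal 0.346 0.675 -0.652
outer loop
vertex -0.085 -0.342 1.376
vertex 1.212 -1.397 0.972
vertex -1.253 -1.2 -0.13
endloop
endfacet
facet normal -0.559 -0.411 -0.721
outer loop
vertex 0.044 -2.256 -0.533
vertex -0.675 -3.658 0.824
vertex -1.253 -1.2 -0.13
endloop
endfacet
facet normal 0.346 0.674 -0.653
outer loop
vertex -1.253 -1.2 -0.13
vertex 1.212 -1.397 0.972
vertex 0.044 -2.256 -0.533
endloop
endfacet
facet normal 0.754 -0.614 -0.235
outer loop
vertex 0.044 -2.256 -0.533
vertex 0.493 -2.8 2.33
vertex -0.675 -3.658 0.824
endloop
endfacet
facet normal 0.754 -0.614 -0.235
outer loop
vertex 1.212 -1.397 0.972
vertex 0.493 -2.8 2.33
vertex 0.044 -2.256 -0.533
endloop
endfacet
facet normal -0.861 -0.020 -0.508
outer loop
vertex -0.365 -3.921 -3.197
vertex -0.801 -3.34 -2.481
vertex -0.079 -3.066 -3.715
endloop
endfacet
facet normal 0.427 -0.569 -0.703
outer loop
vertex 1.101 -3.04 -3.019
vertex -0.365 -3.921 -3.197
vertex -0.079 -3.066 -3.715
endloop
endfacet
facet normal -0.861 -0.019 -0.508
outer loop
vertex -0.079 -3.066 -3.715
vertex -0.801 -3.34 -2.481
vertex -0.514 -2.485 -2.999
endloop
endfacet
facet normal 0.276 0.822 -0.499
outer loop
vertex -0.514 -2.485 -2.999
vertex 1.101 -3.04 -3.019
vertex -0.079 -3.066 -3.715
endloop
endfacet
facet normal -0.276 -0.822 0.499
outer loop
vertex -0.365 -3.921 -3.197
vertex 0.379 -3.314 -1.785
vertex -0.801 -3.34 -2.481
endloop
endfacet
facet normal 0.427 -0.569 -0.703
outer loop
vertex 0.814 -3.895 -2.501
vertex -0.365 -3.921 -3.197
vertex 1.101 -3.04 -3.019
endloop
endfacet
facet normal -0.276 -0.822 0.499
outer loop
vertex 0.814 -3.895 -2.501
vertex 0.379 -3.314 -1.785
vertex -0.365 -3.921 -3.197
endloop
endfacet
facet normal -0.427 0.569 0.703
outer loop
vertex -0.801 -3.34 -2.481
vertex 0.379 -3.314 -1.785
vertex -0.514 -2.485 -2.999
endloop
endfacet
facet normal 0.276 0.822 -0.499
outer loop
vertex 0.665 -2.459 -2.303
vertex 1.101 -3.04 -3.019
vertex -0.514 -2.485 -2.999
endloop
endfacet
facet normal -0.427 0.569 0.703
outer loop
vertex -0.514 -2.485 -2.999
vertex 0.379 -3.314 -1.785
vertex 0.665 -2.459 -2.303
endloop
endfacet
facet normal 0.861 0.019 0.509
outer loop
vertex 0.665 -2.459 -2.303
vertex 0.814 -3.895 -2.501
vertex 1.101 -3.04 -3.019
endloop
endfacet
facet normal 0.861 0.019 0.508
outer loop
vertex 0.379 -3.314 -1.785
vertex 0.814 -3.895 -2.501
vertex 0.665 -2.459 -2.303
endloop
endfacet

endsolid


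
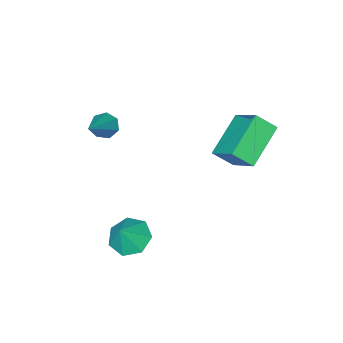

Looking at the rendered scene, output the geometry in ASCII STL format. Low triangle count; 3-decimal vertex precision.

solid 
facet normal -0.532 -0.127 -0.837
outer loop
vertex 2.784 -0.51 -4.282
vertex 2.103 -0.846 -3.798
vertex 2.26 0.01 -4.028
endloop
endfacet
facet normal 0.726 0.679 0.107
outer loop
vertex 2.784 -0.51 -4.282
vertex 2.26 0.01 -4.028
vertex 2.737 -0.694 -2.802
endloop
endfacet
facet normal -0.533 -0.127 -0.836
outer loop
vertex 2.26 0.01 -4.028
vertex 2.103 -0.846 -3.798
vertex 1.618 -0.114 -3.6
endloop
endfacet
facet normal 0.133 0.881 0.454
outer loop
vertex 2.26 0.01 -4.028
vertex 1.618 -0.114 -3.6
vertex 2.737 -0.694 -2.802
endloop
endfacet
facet normal -0.532 -0.126 -0.837
outer loop
vertex 1.618 -0.114 -3.6
vertex 2.103 -0.846 -3.798
vertex 1.341 -0.789 -3.322
endloop
endfacet
facet normal -0.336 0.473 0.815
outer loop
vertex 1.618 -0.114 -3.6
vertex 1.341 -0.789 -3.322
vertex 2.737 -0.694 -2.802
endloop
endfacet
facet normal -0.532 -0.127 -0.837
outer loop
vertex 1.341 -0.789 -3.322
vertex 2.103 -0.846 -3.798
vertex 1.638 -1.507 -3.402
endloop
endfacet
facet normal -0.325 -0.236 0.916
outer loop
vertex 1.341 -0.789 -3.322
vertex 1.638 -1.507 -3.402
vertex 2.737 -0.694 -2.802
endloop
endfacet
facet normal -0.532 -0.127 -0.837
outer loop
vertex 1.638 -1.507 -3.402
vertex 2.103 -0.846 -3.798
vertex 2.285 -1.727 -3.78
endloop
endfacet
facet normal 0.156 -0.714 0.682
outer loop
vertex 1.638 -1.507 -3.402
vertex 2.285 -1.727 -3.78
vertex 2.737 -0.694 -2.802
endloop
endfacet
facet normal -0.533 -0.127 -0.837
outer loop
vertex 2.285 -1.727 -3.78
vertex 2.103 -0.846 -3.798
vertex 2.795 -1.283 -4.172
endloop
endfacet
facet normal 0.745 -0.600 0.290
outer loop
vertex 2.285 -1.727 -3.78
vertex 2.795 -1.283 -4.172
vertex 2.737 -0.694 -2.802
endloop
endfacet
facet normal -0.532 -0.127 -0.837
outer loop
vertex 2.795 -1.283 -4.172
vertex 2.103 -0.846 -3.798
vertex 2.784 -0.51 -4.282
endloop
endfacet
facet normal 0.999 0.019 0.034
outer loop
vertex 2.795 -1.283 -4.172
vertex 2.784 -0.51 -4.282
vertex 2.737 -0.694 -2.802
endloop
endfacet
facet normal -0.717 -0.362 -0.595
outer loop
vertex 1.474 -3.763 0.635
vertex 1.117 -3.305 0.787
vertex 1.51 -3.339 0.334
endloop
endfacet
facet normal 0.859 -0.343 -0.380
outer loop
vertex 1.474 -3.763 0.635
vertex 1.51 -3.339 0.334
vertex 2.523 -2.595 1.953
endloop
endfacet
facet normal -0.717 -0.362 -0.595
outer loop
vertex 1.51 -3.339 0.334
vertex 1.117 -3.305 0.787
vertex 1.25 -2.89 0.374
endloop
endfacet
facet normal 0.659 0.436 -0.613
outer loop
vertex 1.51 -3.339 0.334
vertex 1.25 -2.89 0.374
vertex 2.523 -2.595 1.953
endloop
endfacet
facet normal -0.718 -0.362 -0.595
outer loop
vertex 1.25 -2.89 0.374
vertex 1.117 -3.305 0.787
vertex 0.89 -2.753 0.725
endloop
endfacet
facet normal 0.106 0.958 -0.265
outer loop
vertex 1.25 -2.89 0.374
vertex 0.89 -2.753 0.725
vertex 2.523 -2.595 1.953
endloop
endfacet
facet normal -0.717 -0.362 -0.596
outer loop
vertex 0.89 -2.753 0.725
vertex 1.117 -3.305 0.787
vertex 0.701 -3.032 1.122
endloop
endfacet
facet normal -0.383 0.832 0.402
outer loop
vertex 0.89 -2.753 0.725
vertex 0.701 -3.032 1.122
vertex 2.523 -2.595 1.953
endloop
endfacet
facet normal -0.717 -0.363 -0.595
outer loop
vertex 0.701 -3.032 1.122
vertex 1.117 -3.305 0.787
vertex 0.826 -3.517 1.267
endloop
endfacet
facet normal -0.440 0.151 0.885
outer loop
vertex 0.701 -3.032 1.122
vertex 0.826 -3.517 1.267
vertex 2.523 -2.595 1.953
endloop
endfacet
facet normal -0.718 -0.362 -0.595
outer loop
vertex 0.826 -3.517 1.267
vertex 1.117 -3.305 0.787
vertex 1.17 -3.842 1.05
endloop
endfacet
facet normal -0.022 -0.571 0.821
outer loop
vertex 0.826 -3.517 1.267
vertex 1.17 -3.842 1.05
vertex 2.523 -2.595 1.953
endloop
endfacet
facet normal -0.718 -0.362 -0.595
outer loop
vertex 1.17 -3.842 1.05
vertex 1.117 -3.305 0.787
vertex 1.474 -3.763 0.635
endloop
endfacet
facet normal 0.556 -0.790 0.257
outer loop
vertex 1.17 -3.842 1.05
vertex 1.474 -3.763 0.635
vertex 2.523 -2.595 1.953
endloop
endfacet
facet normal -0.843 -0.225 0.488
outer loop
vertex -2.846 0.847 1.725
vertex -3.402 1.46 1.047
vertex -3.073 -0.453 0.734
endloop
endfacet
facet normal 0.520 -0.573 0.633
outer loop
vertex -1.378 -0.0 -0.247
vertex -2.846 0.847 1.725
vertex -3.073 -0.453 0.734
endloop
endfacet
facet normal -0.843 -0.225 0.488
outer loop
vertex -3.073 -0.453 0.734
vertex -3.402 1.46 1.047
vertex -3.629 0.16 0.056
endloop
endfacet
facet normal -0.137 -0.788 -0.600
outer loop
vertex -3.629 0.16 0.056
vertex -1.378 -0.0 -0.247
vertex -3.073 -0.453 0.734
endloop
endfacet
facet normal 0.137 0.788 0.600
outer loop
vertex -2.846 0.847 1.725
vertex -1.707 1.913 0.066
vertex -3.402 1.46 1.047
endloop
endfacet
facet normal 0.520 -0.573 0.633
outer loop
vertex -1.151 1.3 0.744
vertex -2.846 0.847 1.725
vertex -1.378 -0.0 -0.247
endloop
endfacet
facet normal 0.137 0.788 0.600
outer loop
vertex -1.151 1.3 0.744
vertex -1.707 1.913 0.066
vertex -2.846 0.847 1.725
endloop
endfacet
facet normal -0.520 0.573 -0.633
outer loop
vertex -3.402 1.46 1.047
vertex -1.707 1.913 0.066
vertex -3.629 0.16 0.056
endloop
endfacet
facet normal -0.137 -0.788 -0.600
outer loop
vertex -1.934 0.613 -0.925
vertex -1.378 -0.0 -0.247
vertex -3.629 0.16 0.056
endloop
endfacet
facet normal -0.520 0.573 -0.633
outer loop
vertex -3.629 0.16 0.056
vertex -1.707 1.913 0.066
vertex -1.934 0.613 -0.925
endloop
endfacet
facet normal 0.843 0.225 -0.488
outer loop
vertex -1.934 0.613 -0.925
vertex -1.151 1.3 0.744
vertex -1.378 -0.0 -0.247
endloop
endfacet
facet normal 0.843 0.225 -0.488
outer loop
vertex -1.707 1.913 0.066
vertex -1.151 1.3 0.744
vertex -1.934 0.613 -0.925
endloop
endfacet

endsolid


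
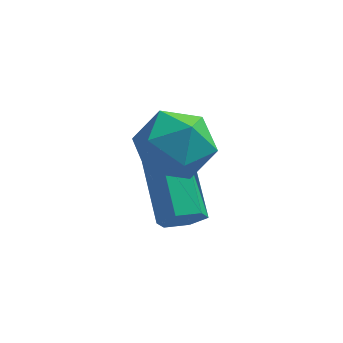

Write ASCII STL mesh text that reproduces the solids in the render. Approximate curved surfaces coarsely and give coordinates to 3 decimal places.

solid 
facet normal 0.282 -0.807 -0.519
outer loop
vertex 0.048 2.62 -0.092
vertex -0.316 2.715 -0.437
vertex 0.15 2.915 -0.495
endloop
endfacet
facet normal 0.938 0.119 0.325
outer loop
vertex 0.048 2.62 -0.092
vertex 0.15 2.915 -0.495
vertex -0.361 3.79 0.662
endloop
endfacet
facet normal 0.938 0.119 0.324
outer loop
vertex -0.361 3.79 0.662
vertex 0.15 2.915 -0.495
vertex -0.259 4.085 0.258
endloop
endfacet
facet normal -0.281 0.807 0.519
outer loop
vertex -0.361 3.79 0.662
vertex -0.259 4.085 0.258
vertex -0.724 3.885 0.317
endloop
endfacet
facet normal 0.282 -0.807 -0.519
outer loop
vertex 0.15 2.915 -0.495
vertex -0.316 2.715 -0.437
vertex -0.213 3.01 -0.84
endloop
endfacet
facet normal 0.643 0.561 -0.522
outer loop
vertex 0.15 2.915 -0.495
vertex -0.213 3.01 -0.84
vertex -0.259 4.085 0.258
endloop
endfacet
facet normal 0.643 0.561 -0.522
outer loop
vertex -0.259 4.085 0.258
vertex -0.213 3.01 -0.84
vertex -0.622 4.18 -0.087
endloop
endfacet
facet normal -0.281 0.807 0.519
outer loop
vertex -0.259 4.085 0.258
vertex -0.622 4.18 -0.087
vertex -0.724 3.885 0.317
endloop
endfacet
facet normal 0.282 -0.807 -0.519
outer loop
vertex -0.213 3.01 -0.84
vertex -0.316 2.715 -0.437
vertex -0.679 2.81 -0.782
endloop
endfacet
facet normal -0.295 0.442 -0.847
outer loop
vertex -0.213 3.01 -0.84
vertex -0.679 2.81 -0.782
vertex -0.622 4.18 -0.087
endloop
endfacet
facet normal -0.297 0.442 -0.847
outer loop
vertex -0.622 4.18 -0.087
vertex -0.679 2.81 -0.782
vertex -1.088 3.98 -0.028
endloop
endfacet
facet normal -0.281 0.807 0.519
outer loop
vertex -0.622 4.18 -0.087
vertex -1.088 3.98 -0.028
vertex -0.724 3.885 0.317
endloop
endfacet
facet normal 0.281 -0.807 -0.519
outer loop
vertex -0.679 2.81 -0.782
vertex -0.316 2.715 -0.437
vertex -0.781 2.515 -0.378
endloop
endfacet
facet normal -0.939 -0.119 -0.324
outer loop
vertex -0.679 2.81 -0.782
vertex -0.781 2.515 -0.378
vertex -1.088 3.98 -0.028
endloop
endfacet
facet normal -0.938 -0.119 -0.325
outer loop
vertex -1.088 3.98 -0.028
vertex -0.781 2.515 -0.378
vertex -1.19 3.685 0.375
endloop
endfacet
facet normal -0.282 0.807 0.519
outer loop
vertex -1.088 3.98 -0.028
vertex -1.19 3.685 0.375
vertex -0.724 3.885 0.317
endloop
endfacet
facet normal 0.281 -0.807 -0.519
outer loop
vertex -0.781 2.515 -0.378
vertex -0.316 2.715 -0.437
vertex -0.418 2.42 -0.033
endloop
endfacet
facet normal -0.643 -0.561 0.522
outer loop
vertex -0.781 2.515 -0.378
vertex -0.418 2.42 -0.033
vertex -1.19 3.685 0.375
endloop
endfacet
facet normal -0.643 -0.561 0.522
outer loop
vertex -1.19 3.685 0.375
vertex -0.418 2.42 -0.033
vertex -0.827 3.59 0.72
endloop
endfacet
facet normal -0.282 0.807 0.519
outer loop
vertex -1.19 3.685 0.375
vertex -0.827 3.59 0.72
vertex -0.724 3.885 0.317
endloop
endfacet
facet normal 0.281 -0.807 -0.519
outer loop
vertex -0.418 2.42 -0.033
vertex -0.316 2.715 -0.437
vertex 0.048 2.62 -0.092
endloop
endfacet
facet normal 0.297 -0.441 0.847
outer loop
vertex -0.418 2.42 -0.033
vertex 0.048 2.62 -0.092
vertex -0.827 3.59 0.72
endloop
endfacet
facet normal 0.295 -0.442 0.847
outer loop
vertex -0.827 3.59 0.72
vertex 0.048 2.62 -0.092
vertex -0.361 3.79 0.662
endloop
endfacet
facet normal -0.282 0.807 0.519
outer loop
vertex -0.827 3.59 0.72
vertex -0.361 3.79 0.662
vertex -0.724 3.885 0.317
endloop
endfacet
facet normal -0.059 0.874 0.483
outer loop
vertex -0.74 3.746 1.487
vertex -0.806 3.332 2.228
vertex -0.039 3.549 1.929
endloop
endfacet
facet normal 0.332 0.937 -0.109
outer loop
vertex -0.74 3.746 1.487
vertex -0.039 3.549 1.929
vertex -0.05 3.454 1.082
endloop
endfacet
facet normal -0.075 0.744 -0.664
outer loop
vertex -0.74 3.746 1.487
vertex -0.05 3.454 1.082
vertex -0.823 3.177 0.859
endloop
endfacet
facet normal -0.716 0.562 -0.414
outer loop
vertex -0.74 3.746 1.487
vertex -0.823 3.177 0.859
vertex -1.291 3.102 1.567
endloop
endfacet
facet normal -0.707 0.642 0.296
outer loop
vertex -0.74 3.746 1.487
vertex -1.291 3.102 1.567
vertex -0.806 3.332 2.228
endloop
endfacet
facet normal 0.876 0.477 -0.065
outer loop
vertex -0.05 3.454 1.082
vertex -0.039 3.549 1.929
vertex 0.311 2.858 1.573
endloop
endfacet
facet normal 0.243 0.374 0.895
outer loop
vertex -0.039 3.549 1.929
vertex -0.806 3.332 2.228
vertex -0.157 2.783 2.281
endloop
endfacet
facet normal -0.806 -0.001 0.592
outer loop
vertex -0.806 3.332 2.228
vertex -1.291 3.102 1.567
vertex -0.93 2.506 2.058
endloop
endfacet
facet normal -0.821 -0.129 -0.556
outer loop
vertex -1.291 3.102 1.567
vertex -0.823 3.177 0.859
vertex -0.941 2.411 1.211
endloop
endfacet
facet normal 0.218 0.165 -0.962
outer loop
vertex -0.823 3.177 0.859
vertex -0.05 3.454 1.082
vertex -0.174 2.628 0.912
endloop
endfacet
facet normal 0.716 -0.562 0.414
outer loop
vertex -0.24 2.214 1.653
vertex 0.311 2.858 1.573
vertex -0.157 2.783 2.281
endloop
endfacet
facet normal 0.075 -0.744 0.664
outer loop
vertex -0.24 2.214 1.653
vertex -0.157 2.783 2.281
vertex -0.93 2.506 2.058
endloop
endfacet
facet normal -0.332 -0.937 0.109
outer loop
vertex -0.24 2.214 1.653
vertex -0.93 2.506 2.058
vertex -0.941 2.411 1.211
endloop
endfacet
facet normal 0.059 -0.874 -0.483
outer loop
vertex -0.24 2.214 1.653
vertex -0.941 2.411 1.211
vertex -0.174 2.628 0.912
endloop
endfacet
facet normal 0.707 -0.642 -0.296
outer loop
vertex -0.24 2.214 1.653
vertex -0.174 2.628 0.912
vertex 0.311 2.858 1.573
endloop
endfacet
facet normal 0.821 0.129 0.556
outer loop
vertex -0.157 2.783 2.281
vertex 0.311 2.858 1.573
vertex -0.039 3.549 1.929
endloop
endfacet
facet normal -0.218 -0.165 0.962
outer loop
vertex -0.93 2.506 2.058
vertex -0.157 2.783 2.281
vertex -0.806 3.332 2.228
endloop
endfacet
facet normal -0.876 -0.477 0.065
outer loop
vertex -0.941 2.411 1.211
vertex -0.93 2.506 2.058
vertex -1.291 3.102 1.567
endloop
endfacet
facet normal -0.243 -0.374 -0.895
outer loop
vertex -0.174 2.628 0.912
vertex -0.941 2.411 1.211
vertex -0.823 3.177 0.859
endloop
endfacet
facet normal 0.806 0.001 -0.592
outer loop
vertex 0.311 2.858 1.573
vertex -0.174 2.628 0.912
vertex -0.05 3.454 1.082
endloop
endfacet

endsolid


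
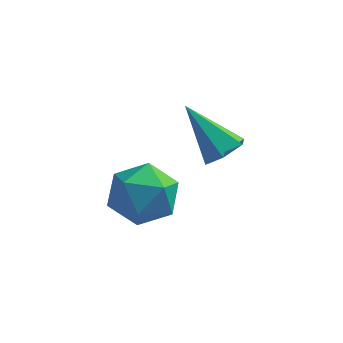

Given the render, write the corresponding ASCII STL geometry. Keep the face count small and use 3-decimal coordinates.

solid 
facet normal 0.119 -0.134 0.984
outer loop
vertex -1.373 2.657 0.14
vertex -1.818 1.719 0.066
vertex -0.787 1.817 -0.045
endloop
endfacet
facet normal 0.634 0.284 0.719
outer loop
vertex -1.373 2.657 0.14
vertex -0.787 1.817 -0.045
vertex -0.603 2.704 -0.558
endloop
endfacet
facet normal 0.325 0.850 0.415
outer loop
vertex -1.373 2.657 0.14
vertex -0.603 2.704 -0.558
vertex -1.519 3.154 -0.763
endloop
endfacet
facet normal -0.381 0.782 0.492
outer loop
vertex -1.373 2.657 0.14
vertex -1.519 3.154 -0.763
vertex -2.27 2.545 -0.377
endloop
endfacet
facet normal -0.508 0.174 0.844
outer loop
vertex -1.373 2.657 0.14
vertex -2.27 2.545 -0.377
vertex -1.818 1.719 0.066
endloop
endfacet
facet normal 0.974 -0.081 0.209
outer loop
vertex -0.603 2.704 -0.558
vertex -0.787 1.817 -0.045
vertex -0.57 1.795 -1.063
endloop
endfacet
facet normal 0.141 -0.758 0.637
outer loop
vertex -0.787 1.817 -0.045
vertex -1.818 1.719 0.066
vertex -1.321 1.186 -0.677
endloop
endfacet
facet normal -0.875 -0.259 0.409
outer loop
vertex -1.818 1.719 0.066
vertex -2.27 2.545 -0.377
vertex -2.237 1.636 -0.882
endloop
endfacet
facet normal -0.670 0.725 -0.158
outer loop
vertex -2.27 2.545 -0.377
vertex -1.519 3.154 -0.763
vertex -2.053 2.523 -1.395
endloop
endfacet
facet normal 0.473 0.835 -0.282
outer loop
vertex -1.519 3.154 -0.763
vertex -0.603 2.704 -0.558
vertex -1.022 2.621 -1.506
endloop
endfacet
facet normal 0.381 -0.782 -0.492
outer loop
vertex -1.467 1.683 -1.58
vertex -0.57 1.795 -1.063
vertex -1.321 1.186 -0.677
endloop
endfacet
facet normal -0.325 -0.850 -0.415
outer loop
vertex -1.467 1.683 -1.58
vertex -1.321 1.186 -0.677
vertex -2.237 1.636 -0.882
endloop
endfacet
facet normal -0.634 -0.284 -0.719
outer loop
vertex -1.467 1.683 -1.58
vertex -2.237 1.636 -0.882
vertex -2.053 2.523 -1.395
endloop
endfacet
facet normal -0.119 0.134 -0.984
outer loop
vertex -1.467 1.683 -1.58
vertex -2.053 2.523 -1.395
vertex -1.022 2.621 -1.506
endloop
endfacet
facet normal 0.508 -0.174 -0.844
outer loop
vertex -1.467 1.683 -1.58
vertex -1.022 2.621 -1.506
vertex -0.57 1.795 -1.063
endloop
endfacet
facet normal 0.670 -0.725 0.158
outer loop
vertex -1.321 1.186 -0.677
vertex -0.57 1.795 -1.063
vertex -0.787 1.817 -0.045
endloop
endfacet
facet normal -0.473 -0.835 0.282
outer loop
vertex -2.237 1.636 -0.882
vertex -1.321 1.186 -0.677
vertex -1.818 1.719 0.066
endloop
endfacet
facet normal -0.974 0.081 -0.209
outer loop
vertex -2.053 2.523 -1.395
vertex -2.237 1.636 -0.882
vertex -2.27 2.545 -0.377
endloop
endfacet
facet normal -0.141 0.758 -0.637
outer loop
vertex -1.022 2.621 -1.506
vertex -2.053 2.523 -1.395
vertex -1.519 3.154 -0.763
endloop
endfacet
facet normal 0.875 0.259 -0.409
outer loop
vertex -0.57 1.795 -1.063
vertex -1.022 2.621 -1.506
vertex -0.603 2.704 -0.558
endloop
endfacet
facet normal 0.642 -0.264 -0.720
outer loop
vertex 1.096 2.591 1.594
vertex 0.703 2.103 1.422
vertex 0.635 2.688 1.147
endloop
endfacet
facet normal 0.075 0.988 0.137
outer loop
vertex 1.096 2.591 1.594
vertex 0.635 2.688 1.147
vertex -0.403 2.557 2.658
endloop
endfacet
facet normal 0.643 -0.263 -0.719
outer loop
vertex 0.635 2.688 1.147
vertex 0.703 2.103 1.422
vertex 0.242 2.2 0.974
endloop
endfacet
facet normal -0.646 0.658 -0.387
outer loop
vertex 0.635 2.688 1.147
vertex 0.242 2.2 0.974
vertex -0.403 2.557 2.658
endloop
endfacet
facet normal 0.643 -0.264 -0.719
outer loop
vertex 0.242 2.2 0.974
vertex 0.703 2.103 1.422
vertex 0.309 1.615 1.249
endloop
endfacet
facet normal -0.921 -0.247 -0.301
outer loop
vertex 0.242 2.2 0.974
vertex 0.309 1.615 1.249
vertex -0.403 2.557 2.658
endloop
endfacet
facet normal 0.643 -0.264 -0.719
outer loop
vertex 0.309 1.615 1.249
vertex 0.703 2.103 1.422
vertex 0.77 1.518 1.697
endloop
endfacet
facet normal -0.475 -0.823 0.310
outer loop
vertex 0.309 1.615 1.249
vertex 0.77 1.518 1.697
vertex -0.403 2.557 2.658
endloop
endfacet
facet normal 0.643 -0.264 -0.719
outer loop
vertex 0.77 1.518 1.697
vertex 0.703 2.103 1.422
vertex 1.164 2.006 1.87
endloop
endfacet
facet normal 0.246 -0.494 0.834
outer loop
vertex 0.77 1.518 1.697
vertex 1.164 2.006 1.87
vertex -0.403 2.557 2.658
endloop
endfacet
facet normal 0.643 -0.264 -0.719
outer loop
vertex 1.164 2.006 1.87
vertex 0.703 2.103 1.422
vertex 1.096 2.591 1.594
endloop
endfacet
facet normal 0.521 0.413 0.747
outer loop
vertex 1.164 2.006 1.87
vertex 1.096 2.591 1.594
vertex -0.403 2.557 2.658
endloop
endfacet

endsolid


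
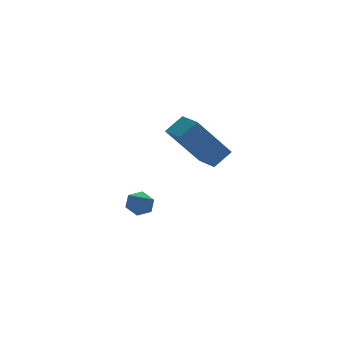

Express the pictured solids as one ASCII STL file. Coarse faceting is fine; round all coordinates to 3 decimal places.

solid 
facet normal -0.615 0.033 0.788
outer loop
vertex 0.936 -2.559 4.015
vertex 0.871 -1.626 3.925
vertex 0.292 -2.652 3.516
endloop
endfacet
facet normal 0.069 -0.993 0.096
outer loop
vertex 1.449 -2.714 2.035
vertex 0.936 -2.559 4.015
vertex 0.292 -2.652 3.516
endloop
endfacet
facet normal -0.615 0.033 0.788
outer loop
vertex 0.292 -2.652 3.516
vertex 0.871 -1.626 3.925
vertex 0.227 -1.718 3.426
endloop
endfacet
facet normal -0.785 -0.113 -0.609
outer loop
vertex 0.227 -1.718 3.426
vertex 1.449 -2.714 2.035
vertex 0.292 -2.652 3.516
endloop
endfacet
facet normal 0.785 0.113 0.609
outer loop
vertex 0.936 -2.559 4.015
vertex 2.028 -1.688 2.444
vertex 0.871 -1.626 3.925
endloop
endfacet
facet normal 0.068 -0.993 0.095
outer loop
vertex 2.093 -2.622 2.534
vertex 0.936 -2.559 4.015
vertex 1.449 -2.714 2.035
endloop
endfacet
facet normal 0.785 0.113 0.609
outer loop
vertex 2.093 -2.622 2.534
vertex 2.028 -1.688 2.444
vertex 0.936 -2.559 4.015
endloop
endfacet
facet normal -0.068 0.993 -0.095
outer loop
vertex 0.871 -1.626 3.925
vertex 2.028 -1.688 2.444
vertex 0.227 -1.718 3.426
endloop
endfacet
facet normal -0.785 -0.113 -0.609
outer loop
vertex 1.384 -1.781 1.945
vertex 1.449 -2.714 2.035
vertex 0.227 -1.718 3.426
endloop
endfacet
facet normal -0.069 0.993 -0.096
outer loop
vertex 0.227 -1.718 3.426
vertex 2.028 -1.688 2.444
vertex 1.384 -1.781 1.945
endloop
endfacet
facet normal 0.615 -0.033 -0.788
outer loop
vertex 1.384 -1.781 1.945
vertex 2.093 -2.622 2.534
vertex 1.449 -2.714 2.035
endloop
endfacet
facet normal 0.615 -0.033 -0.788
outer loop
vertex 2.028 -1.688 2.444
vertex 2.093 -2.622 2.534
vertex 1.384 -1.781 1.945
endloop
endfacet
facet normal 0.059 0.836 -0.546
outer loop
vertex 0.781 0.59 -1.293
vertex 0.475 0.835 -0.951
vertex 0.991 0.84 -0.888
endloop
endfacet
facet normal 0.835 -0.541 -0.099
outer loop
vertex 0.781 0.59 -1.293
vertex 0.991 0.84 -0.888
vertex 0.405 -0.175 -0.289
endloop
endfacet
facet normal 0.059 0.836 -0.546
outer loop
vertex 0.991 0.84 -0.888
vertex 0.475 0.835 -0.951
vertex 0.686 1.085 -0.546
endloop
endfacet
facet normal 0.737 -0.026 0.676
outer loop
vertex 0.991 0.84 -0.888
vertex 0.686 1.085 -0.546
vertex 0.405 -0.175 -0.289
endloop
endfacet
facet normal 0.059 0.835 -0.546
outer loop
vertex 0.686 1.085 -0.546
vertex 0.475 0.835 -0.951
vertex 0.17 1.081 -0.608
endloop
endfacet
facet normal -0.118 0.224 0.968
outer loop
vertex 0.686 1.085 -0.546
vertex 0.17 1.081 -0.608
vertex 0.405 -0.175 -0.289
endloop
endfacet
facet normal 0.059 0.835 -0.546
outer loop
vertex 0.17 1.081 -0.608
vertex 0.475 0.835 -0.951
vertex -0.041 0.831 -1.013
endloop
endfacet
facet normal -0.875 -0.041 0.482
outer loop
vertex 0.17 1.081 -0.608
vertex -0.041 0.831 -1.013
vertex 0.405 -0.175 -0.289
endloop
endfacet
facet normal 0.059 0.836 -0.546
outer loop
vertex -0.041 0.831 -1.013
vertex 0.475 0.835 -0.951
vertex 0.265 0.586 -1.355
endloop
endfacet
facet normal -0.776 -0.557 -0.296
outer loop
vertex -0.041 0.831 -1.013
vertex 0.265 0.586 -1.355
vertex 0.405 -0.175 -0.289
endloop
endfacet
facet normal 0.059 0.836 -0.546
outer loop
vertex 0.265 0.586 -1.355
vertex 0.475 0.835 -0.951
vertex 0.781 0.59 -1.293
endloop
endfacet
facet normal 0.077 -0.807 -0.586
outer loop
vertex 0.265 0.586 -1.355
vertex 0.781 0.59 -1.293
vertex 0.405 -0.175 -0.289
endloop
endfacet

endsolid


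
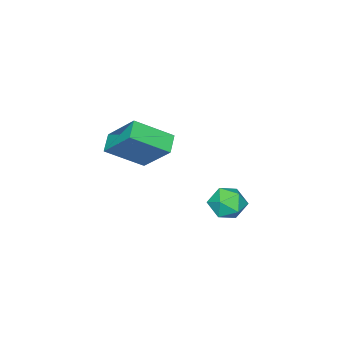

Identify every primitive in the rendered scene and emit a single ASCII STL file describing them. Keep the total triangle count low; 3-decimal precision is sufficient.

solid 
facet normal 0.438 0.693 0.573
outer loop
vertex -0.023 3.848 -1.528
vertex -0.456 3.539 -0.823
vertex 0.336 3.211 -1.032
endloop
endfacet
facet normal 0.861 0.508 0.030
outer loop
vertex -0.023 3.848 -1.528
vertex 0.336 3.211 -1.032
vertex 0.391 3.169 -1.913
endloop
endfacet
facet normal 0.508 0.638 -0.578
outer loop
vertex -0.023 3.848 -1.528
vertex 0.391 3.169 -1.913
vertex -0.369 3.471 -2.248
endloop
endfacet
facet normal -0.132 0.903 -0.409
outer loop
vertex -0.023 3.848 -1.528
vertex -0.369 3.471 -2.248
vertex -0.892 3.7 -1.574
endloop
endfacet
facet normal -0.176 0.937 0.303
outer loop
vertex -0.023 3.848 -1.528
vertex -0.892 3.7 -1.574
vertex -0.456 3.539 -0.823
endloop
endfacet
facet normal 0.978 -0.195 0.070
outer loop
vertex 0.391 3.169 -1.913
vertex 0.336 3.211 -1.032
vertex 0.212 2.44 -1.446
endloop
endfacet
facet normal 0.294 0.105 0.950
outer loop
vertex 0.336 3.211 -1.032
vertex -0.456 3.539 -0.823
vertex -0.311 2.669 -0.772
endloop
endfacet
facet normal -0.698 0.500 0.513
outer loop
vertex -0.456 3.539 -0.823
vertex -0.892 3.7 -1.574
vertex -1.071 2.971 -1.107
endloop
endfacet
facet normal -0.629 0.444 -0.639
outer loop
vertex -0.892 3.7 -1.574
vertex -0.369 3.471 -2.248
vertex -1.016 2.929 -1.988
endloop
endfacet
facet normal 0.408 0.015 -0.913
outer loop
vertex -0.369 3.471 -2.248
vertex 0.391 3.169 -1.913
vertex -0.224 2.601 -2.197
endloop
endfacet
facet normal 0.132 -0.903 0.409
outer loop
vertex -0.657 2.292 -1.492
vertex 0.212 2.44 -1.446
vertex -0.311 2.669 -0.772
endloop
endfacet
facet normal -0.508 -0.638 0.578
outer loop
vertex -0.657 2.292 -1.492
vertex -0.311 2.669 -0.772
vertex -1.071 2.971 -1.107
endloop
endfacet
facet normal -0.861 -0.508 -0.030
outer loop
vertex -0.657 2.292 -1.492
vertex -1.071 2.971 -1.107
vertex -1.016 2.929 -1.988
endloop
endfacet
facet normal -0.438 -0.693 -0.573
outer loop
vertex -0.657 2.292 -1.492
vertex -1.016 2.929 -1.988
vertex -0.224 2.601 -2.197
endloop
endfacet
facet normal 0.176 -0.937 -0.303
outer loop
vertex -0.657 2.292 -1.492
vertex -0.224 2.601 -2.197
vertex 0.212 2.44 -1.446
endloop
endfacet
facet normal 0.629 -0.444 0.639
outer loop
vertex -0.311 2.669 -0.772
vertex 0.212 2.44 -1.446
vertex 0.336 3.211 -1.032
endloop
endfacet
facet normal -0.408 -0.015 0.913
outer loop
vertex -1.071 2.971 -1.107
vertex -0.311 2.669 -0.772
vertex -0.456 3.539 -0.823
endloop
endfacet
facet normal -0.978 0.195 -0.070
outer loop
vertex -1.016 2.929 -1.988
vertex -1.071 2.971 -1.107
vertex -0.892 3.7 -1.574
endloop
endfacet
facet normal -0.294 -0.105 -0.950
outer loop
vertex -0.224 2.601 -2.197
vertex -1.016 2.929 -1.988
vertex -0.369 3.471 -2.248
endloop
endfacet
facet normal 0.698 -0.500 -0.513
outer loop
vertex 0.212 2.44 -1.446
vertex -0.224 2.601 -2.197
vertex 0.391 3.169 -1.913
endloop
endfacet
facet normal -0.625 0.565 -0.539
outer loop
vertex 2.008 2.24 3.33
vertex 2.733 2.636 2.904
vertex 1.951 0.869 1.959
endloop
endfacet
facet normal -0.780 -0.426 0.458
outer loop
vertex 3.107 -0.176 2.956
vertex 2.008 2.24 3.33
vertex 1.951 0.869 1.959
endloop
endfacet
facet normal -0.625 0.565 -0.539
outer loop
vertex 1.951 0.869 1.959
vertex 2.733 2.636 2.904
vertex 2.676 1.265 1.533
endloop
endfacet
facet normal -0.029 -0.707 -0.707
outer loop
vertex 2.676 1.265 1.533
vertex 3.107 -0.176 2.956
vertex 1.951 0.869 1.959
endloop
endfacet
facet normal 0.029 0.707 0.707
outer loop
vertex 2.008 2.24 3.33
vertex 3.889 1.591 3.901
vertex 2.733 2.636 2.904
endloop
endfacet
facet normal -0.780 -0.426 0.458
outer loop
vertex 3.164 1.195 4.327
vertex 2.008 2.24 3.33
vertex 3.107 -0.176 2.956
endloop
endfacet
facet normal 0.029 0.707 0.707
outer loop
vertex 3.164 1.195 4.327
vertex 3.889 1.591 3.901
vertex 2.008 2.24 3.33
endloop
endfacet
facet normal 0.780 0.426 -0.458
outer loop
vertex 2.733 2.636 2.904
vertex 3.889 1.591 3.901
vertex 2.676 1.265 1.533
endloop
endfacet
facet normal -0.029 -0.707 -0.707
outer loop
vertex 3.832 0.22 2.53
vertex 3.107 -0.176 2.956
vertex 2.676 1.265 1.533
endloop
endfacet
facet normal 0.780 0.426 -0.458
outer loop
vertex 2.676 1.265 1.533
vertex 3.889 1.591 3.901
vertex 3.832 0.22 2.53
endloop
endfacet
facet normal 0.625 -0.565 0.539
outer loop
vertex 3.832 0.22 2.53
vertex 3.164 1.195 4.327
vertex 3.107 -0.176 2.956
endloop
endfacet
facet normal 0.625 -0.565 0.539
outer loop
vertex 3.889 1.591 3.901
vertex 3.164 1.195 4.327
vertex 3.832 0.22 2.53
endloop
endfacet

endsolid


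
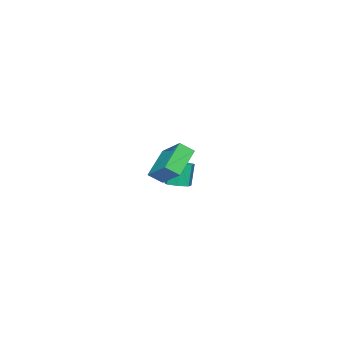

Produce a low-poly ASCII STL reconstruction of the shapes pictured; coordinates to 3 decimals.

solid 
facet normal -0.419 0.686 -0.595
outer loop
vertex 1.787 1.638 4.052
vertex 3.284 1.581 2.933
vertex 1.019 0.337 3.092
endloop
endfacet
facet normal -0.800 0.030 0.599
outer loop
vertex 1.396 -0.281 3.627
vertex 1.787 1.638 4.052
vertex 1.019 0.337 3.092
endloop
endfacet
facet normal -0.419 0.686 -0.595
outer loop
vertex 1.019 0.337 3.092
vertex 3.284 1.581 2.933
vertex 2.516 0.28 1.972
endloop
endfacet
facet normal -0.429 -0.726 -0.537
outer loop
vertex 2.516 0.28 1.972
vertex 1.396 -0.281 3.627
vertex 1.019 0.337 3.092
endloop
endfacet
facet normal 0.429 0.726 0.537
outer loop
vertex 1.787 1.638 4.052
vertex 3.661 0.963 3.468
vertex 3.284 1.581 2.933
endloop
endfacet
facet normal -0.801 0.031 0.598
outer loop
vertex 2.164 1.02 4.588
vertex 1.787 1.638 4.052
vertex 1.396 -0.281 3.627
endloop
endfacet
facet normal 0.429 0.727 0.536
outer loop
vertex 2.164 1.02 4.588
vertex 3.661 0.963 3.468
vertex 1.787 1.638 4.052
endloop
endfacet
facet normal 0.800 -0.030 -0.599
outer loop
vertex 3.284 1.581 2.933
vertex 3.661 0.963 3.468
vertex 2.516 0.28 1.972
endloop
endfacet
facet normal -0.429 -0.727 -0.537
outer loop
vertex 2.893 -0.338 2.508
vertex 1.396 -0.281 3.627
vertex 2.516 0.28 1.972
endloop
endfacet
facet normal 0.800 -0.031 -0.599
outer loop
vertex 2.516 0.28 1.972
vertex 3.661 0.963 3.468
vertex 2.893 -0.338 2.508
endloop
endfacet
facet normal 0.418 -0.686 0.595
outer loop
vertex 2.893 -0.338 2.508
vertex 2.164 1.02 4.588
vertex 1.396 -0.281 3.627
endloop
endfacet
facet normal 0.419 -0.686 0.595
outer loop
vertex 3.661 0.963 3.468
vertex 2.164 1.02 4.588
vertex 2.893 -0.338 2.508
endloop
endfacet
facet normal 0.259 -0.006 -0.966
outer loop
vertex -2.985 -1.6 -0.392
vertex -3.62 -1.895 -0.56
vertex -3.446 -1.197 -0.518
endloop
endfacet
facet normal 0.624 0.764 0.162
outer loop
vertex -2.985 -1.6 -0.392
vertex -3.446 -1.197 -0.518
vertex -3.365 -1.59 1.028
endloop
endfacet
facet normal 0.623 0.765 0.162
outer loop
vertex -3.365 -1.59 1.028
vertex -3.446 -1.197 -0.518
vertex -3.826 -1.188 0.902
endloop
endfacet
facet normal -0.259 0.006 0.966
outer loop
vertex -3.365 -1.59 1.028
vertex -3.826 -1.188 0.902
vertex -4.0 -1.885 0.86
endloop
endfacet
facet normal 0.259 -0.006 -0.966
outer loop
vertex -3.446 -1.197 -0.518
vertex -3.62 -1.895 -0.56
vertex -4.038 -1.32 -0.676
endloop
endfacet
facet normal -0.189 0.980 -0.057
outer loop
vertex -3.446 -1.197 -0.518
vertex -4.038 -1.32 -0.676
vertex -3.826 -1.188 0.902
endloop
endfacet
facet normal -0.189 0.980 -0.057
outer loop
vertex -3.826 -1.188 0.902
vertex -4.038 -1.32 -0.676
vertex -4.418 -1.311 0.744
endloop
endfacet
facet normal -0.259 0.006 0.966
outer loop
vertex -3.826 -1.188 0.902
vertex -4.418 -1.311 0.744
vertex -4.0 -1.885 0.86
endloop
endfacet
facet normal 0.258 -0.007 -0.966
outer loop
vertex -4.038 -1.32 -0.676
vertex -3.62 -1.895 -0.56
vertex -4.316 -1.876 -0.746
endloop
endfacet
facet normal -0.858 0.458 -0.232
outer loop
vertex -4.038 -1.32 -0.676
vertex -4.316 -1.876 -0.746
vertex -4.418 -1.311 0.744
endloop
endfacet
facet normal -0.858 0.458 -0.232
outer loop
vertex -4.418 -1.311 0.744
vertex -4.316 -1.876 -0.746
vertex -4.695 -1.866 0.674
endloop
endfacet
facet normal -0.258 0.007 0.966
outer loop
vertex -4.418 -1.311 0.744
vertex -4.695 -1.866 0.674
vertex -4.0 -1.885 0.86
endloop
endfacet
facet normal 0.258 -0.007 -0.966
outer loop
vertex -4.316 -1.876 -0.746
vertex -3.62 -1.895 -0.56
vertex -4.069 -2.446 -0.676
endloop
endfacet
facet normal -0.882 -0.411 -0.232
outer loop
vertex -4.316 -1.876 -0.746
vertex -4.069 -2.446 -0.676
vertex -4.695 -1.866 0.674
endloop
endfacet
facet normal -0.882 -0.409 -0.233
outer loop
vertex -4.695 -1.866 0.674
vertex -4.069 -2.446 -0.676
vertex -4.449 -2.436 0.744
endloop
endfacet
facet normal -0.258 0.007 0.966
outer loop
vertex -4.695 -1.866 0.674
vertex -4.449 -2.436 0.744
vertex -4.0 -1.885 0.86
endloop
endfacet
facet normal 0.258 -0.007 -0.966
outer loop
vertex -4.069 -2.446 -0.676
vertex -3.62 -1.895 -0.56
vertex -3.485 -2.601 -0.519
endloop
endfacet
facet normal -0.242 -0.969 -0.058
outer loop
vertex -4.069 -2.446 -0.676
vertex -3.485 -2.601 -0.519
vertex -4.449 -2.436 0.744
endloop
endfacet
facet normal -0.241 -0.969 -0.058
outer loop
vertex -4.449 -2.436 0.744
vertex -3.485 -2.601 -0.519
vertex -3.864 -2.591 0.901
endloop
endfacet
facet normal -0.258 0.006 0.966
outer loop
vertex -4.449 -2.436 0.744
vertex -3.864 -2.591 0.901
vertex -4.0 -1.885 0.86
endloop
endfacet
facet normal 0.257 -0.007 -0.966
outer loop
vertex -3.485 -2.601 -0.519
vertex -3.62 -1.895 -0.56
vertex -3.002 -2.224 -0.393
endloop
endfacet
facet normal 0.581 -0.798 0.161
outer loop
vertex -3.485 -2.601 -0.519
vertex -3.002 -2.224 -0.393
vertex -3.864 -2.591 0.901
endloop
endfacet
facet normal 0.581 -0.798 0.160
outer loop
vertex -3.864 -2.591 0.901
vertex -3.002 -2.224 -0.393
vertex -3.382 -2.215 1.027
endloop
endfacet
facet normal -0.258 0.006 0.966
outer loop
vertex -3.864 -2.591 0.901
vertex -3.382 -2.215 1.027
vertex -4.0 -1.885 0.86
endloop
endfacet
facet normal 0.258 -0.005 -0.966
outer loop
vertex -3.002 -2.224 -0.393
vertex -3.62 -1.895 -0.56
vertex -2.985 -1.6 -0.392
endloop
endfacet
facet normal 0.966 -0.027 0.259
outer loop
vertex -3.002 -2.224 -0.393
vertex -2.985 -1.6 -0.392
vertex -3.382 -2.215 1.027
endloop
endfacet
facet normal 0.966 -0.027 0.259
outer loop
vertex -3.382 -2.215 1.027
vertex -2.985 -1.6 -0.392
vertex -3.365 -1.59 1.028
endloop
endfacet
facet normal -0.258 0.005 0.966
outer loop
vertex -3.382 -2.215 1.027
vertex -3.365 -1.59 1.028
vertex -4.0 -1.885 0.86
endloop
endfacet

endsolid


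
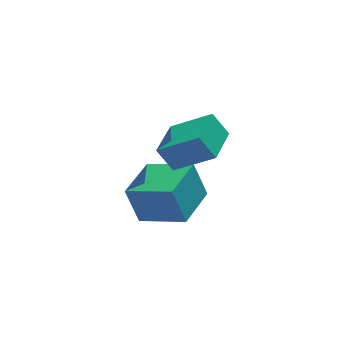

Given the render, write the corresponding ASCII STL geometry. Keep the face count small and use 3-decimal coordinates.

solid 
facet normal -0.658 0.644 -0.390
outer loop
vertex -5.086 -0.608 -2.609
vertex -3.615 0.778 -2.8
vertex -4.732 -1.2 -4.185
endloop
endfacet
facet normal -0.725 -0.683 0.094
outer loop
vertex -3.305 -2.598 -3.34
vertex -5.086 -0.608 -2.609
vertex -4.732 -1.2 -4.185
endloop
endfacet
facet normal -0.658 0.644 -0.389
outer loop
vertex -4.732 -1.2 -4.185
vertex -3.615 0.778 -2.8
vertex -3.262 0.187 -4.376
endloop
endfacet
facet normal 0.206 -0.344 -0.916
outer loop
vertex -3.262 0.187 -4.376
vertex -3.305 -2.598 -3.34
vertex -4.732 -1.2 -4.185
endloop
endfacet
facet normal -0.205 0.344 0.916
outer loop
vertex -5.086 -0.608 -2.609
vertex -2.188 -0.62 -1.955
vertex -3.615 0.778 -2.8
endloop
endfacet
facet normal -0.724 -0.683 0.094
outer loop
vertex -3.658 -2.007 -1.764
vertex -5.086 -0.608 -2.609
vertex -3.305 -2.598 -3.34
endloop
endfacet
facet normal -0.205 0.344 0.916
outer loop
vertex -3.658 -2.007 -1.764
vertex -2.188 -0.62 -1.955
vertex -5.086 -0.608 -2.609
endloop
endfacet
facet normal 0.725 0.683 -0.094
outer loop
vertex -3.615 0.778 -2.8
vertex -2.188 -0.62 -1.955
vertex -3.262 0.187 -4.376
endloop
endfacet
facet normal 0.205 -0.344 -0.916
outer loop
vertex -1.834 -1.212 -3.531
vertex -3.305 -2.598 -3.34
vertex -3.262 0.187 -4.376
endloop
endfacet
facet normal 0.724 0.683 -0.094
outer loop
vertex -3.262 0.187 -4.376
vertex -2.188 -0.62 -1.955
vertex -1.834 -1.212 -3.531
endloop
endfacet
facet normal 0.658 -0.645 0.389
outer loop
vertex -1.834 -1.212 -3.531
vertex -3.658 -2.007 -1.764
vertex -3.305 -2.598 -3.34
endloop
endfacet
facet normal 0.658 -0.644 0.390
outer loop
vertex -2.188 -0.62 -1.955
vertex -3.658 -2.007 -1.764
vertex -1.834 -1.212 -3.531
endloop
endfacet
facet normal -0.660 0.459 -0.594
outer loop
vertex -4.186 -1.732 0.924
vertex -3.078 -0.407 0.717
vertex -3.716 -2.271 -0.015
endloop
endfacet
facet normal -0.637 -0.762 0.119
outer loop
vertex -2.362 -3.213 1.203
vertex -4.186 -1.732 0.924
vertex -3.716 -2.271 -0.015
endloop
endfacet
facet normal -0.660 0.459 -0.595
outer loop
vertex -3.716 -2.271 -0.015
vertex -3.078 -0.407 0.717
vertex -2.608 -0.946 -0.221
endloop
endfacet
facet normal 0.398 -0.457 -0.796
outer loop
vertex -2.608 -0.946 -0.221
vertex -2.362 -3.213 1.203
vertex -3.716 -2.271 -0.015
endloop
endfacet
facet normal -0.398 0.457 0.796
outer loop
vertex -4.186 -1.732 0.924
vertex -1.724 -1.349 1.935
vertex -3.078 -0.407 0.717
endloop
endfacet
facet normal -0.637 -0.762 0.119
outer loop
vertex -2.832 -2.674 2.141
vertex -4.186 -1.732 0.924
vertex -2.362 -3.213 1.203
endloop
endfacet
facet normal -0.398 0.456 0.796
outer loop
vertex -2.832 -2.674 2.141
vertex -1.724 -1.349 1.935
vertex -4.186 -1.732 0.924
endloop
endfacet
facet normal 0.637 0.762 -0.119
outer loop
vertex -3.078 -0.407 0.717
vertex -1.724 -1.349 1.935
vertex -2.608 -0.946 -0.221
endloop
endfacet
facet normal 0.398 -0.457 -0.796
outer loop
vertex -1.254 -1.888 0.996
vertex -2.362 -3.213 1.203
vertex -2.608 -0.946 -0.221
endloop
endfacet
facet normal 0.637 0.762 -0.119
outer loop
vertex -2.608 -0.946 -0.221
vertex -1.724 -1.349 1.935
vertex -1.254 -1.888 0.996
endloop
endfacet
facet normal 0.660 -0.459 0.595
outer loop
vertex -1.254 -1.888 0.996
vertex -2.832 -2.674 2.141
vertex -2.362 -3.213 1.203
endloop
endfacet
facet normal 0.660 -0.460 0.594
outer loop
vertex -1.724 -1.349 1.935
vertex -2.832 -2.674 2.141
vertex -1.254 -1.888 0.996
endloop
endfacet

endsolid


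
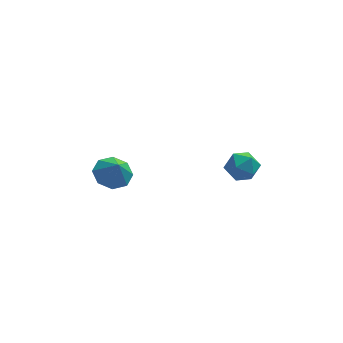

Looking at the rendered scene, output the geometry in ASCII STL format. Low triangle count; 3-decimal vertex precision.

solid 
facet normal -0.240 0.422 -0.874
outer loop
vertex -3.328 -1.274 1.681
vertex -3.992 -0.651 2.164
vertex -2.994 -0.599 1.915
endloop
endfacet
facet normal 0.831 -0.498 0.249
outer loop
vertex -3.328 -1.274 1.681
vertex -2.994 -0.599 1.915
vertex -3.708 -1.149 3.196
endloop
endfacet
facet normal -0.240 0.423 -0.874
outer loop
vertex -2.994 -0.599 1.915
vertex -3.992 -0.651 2.164
vertex -3.243 0.045 2.295
endloop
endfacet
facet normal 0.865 0.040 0.499
outer loop
vertex -2.994 -0.599 1.915
vertex -3.243 0.045 2.295
vertex -3.708 -1.149 3.196
endloop
endfacet
facet normal -0.240 0.423 -0.874
outer loop
vertex -3.243 0.045 2.295
vertex -3.992 -0.651 2.164
vertex -3.931 0.281 2.598
endloop
endfacet
facet normal 0.481 0.401 0.780
outer loop
vertex -3.243 0.045 2.295
vertex -3.931 0.281 2.598
vertex -3.708 -1.149 3.196
endloop
endfacet
facet normal -0.240 0.423 -0.874
outer loop
vertex -3.931 0.281 2.598
vertex -3.992 -0.651 2.164
vertex -4.655 -0.028 2.647
endloop
endfacet
facet normal -0.096 0.371 0.924
outer loop
vertex -3.931 0.281 2.598
vertex -4.655 -0.028 2.647
vertex -3.708 -1.149 3.196
endloop
endfacet
facet normal -0.240 0.423 -0.874
outer loop
vertex -4.655 -0.028 2.647
vertex -3.992 -0.651 2.164
vertex -4.99 -0.702 2.413
endloop
endfacet
facet normal -0.529 -0.032 0.848
outer loop
vertex -4.655 -0.028 2.647
vertex -4.99 -0.702 2.413
vertex -3.708 -1.149 3.196
endloop
endfacet
facet normal -0.240 0.422 -0.875
outer loop
vertex -4.99 -0.702 2.413
vertex -3.992 -0.651 2.164
vertex -4.74 -1.346 2.034
endloop
endfacet
facet normal -0.564 -0.570 0.597
outer loop
vertex -4.99 -0.702 2.413
vertex -4.74 -1.346 2.034
vertex -3.708 -1.149 3.196
endloop
endfacet
facet normal -0.241 0.422 -0.874
outer loop
vertex -4.74 -1.346 2.034
vertex -3.992 -0.651 2.164
vertex -4.052 -1.583 1.73
endloop
endfacet
facet normal -0.180 -0.931 0.318
outer loop
vertex -4.74 -1.346 2.034
vertex -4.052 -1.583 1.73
vertex -3.708 -1.149 3.196
endloop
endfacet
facet normal -0.239 0.422 -0.874
outer loop
vertex -4.052 -1.583 1.73
vertex -3.992 -0.651 2.164
vertex -3.328 -1.274 1.681
endloop
endfacet
facet normal 0.396 -0.901 0.174
outer loop
vertex -4.052 -1.583 1.73
vertex -3.328 -1.274 1.681
vertex -3.708 -1.149 3.196
endloop
endfacet
facet normal -0.231 0.810 0.538
outer loop
vertex 1.768 -0.921 3.171
vertex 1.799 -1.444 3.972
vertex 2.59 -1.007 3.654
endloop
endfacet
facet normal 0.132 0.990 -0.049
outer loop
vertex 1.768 -0.921 3.171
vertex 2.59 -1.007 3.654
vertex 2.59 -1.054 2.699
endloop
endfacet
facet normal -0.231 0.754 -0.615
outer loop
vertex 1.768 -0.921 3.171
vertex 2.59 -1.054 2.699
vertex 1.8 -1.52 2.425
endloop
endfacet
facet normal -0.821 0.428 -0.379
outer loop
vertex 1.768 -0.921 3.171
vertex 1.8 -1.52 2.425
vertex 1.311 -1.761 3.212
endloop
endfacet
facet normal -0.821 0.463 0.334
outer loop
vertex 1.768 -0.921 3.171
vertex 1.311 -1.761 3.212
vertex 1.799 -1.444 3.972
endloop
endfacet
facet normal 0.759 0.650 -0.032
outer loop
vertex 2.59 -1.054 2.699
vertex 2.59 -1.007 3.654
vertex 3.129 -1.659 3.208
endloop
endfacet
facet normal 0.170 0.360 0.917
outer loop
vertex 2.59 -1.007 3.654
vertex 1.799 -1.444 3.972
vertex 2.64 -1.9 3.995
endloop
endfacet
facet normal -0.783 -0.203 0.588
outer loop
vertex 1.799 -1.444 3.972
vertex 1.311 -1.761 3.212
vertex 1.85 -2.366 3.721
endloop
endfacet
facet normal -0.783 -0.260 -0.566
outer loop
vertex 1.311 -1.761 3.212
vertex 1.8 -1.52 2.425
vertex 1.85 -2.413 2.766
endloop
endfacet
facet normal 0.171 0.268 -0.948
outer loop
vertex 1.8 -1.52 2.425
vertex 2.59 -1.054 2.699
vertex 2.641 -1.976 2.448
endloop
endfacet
facet normal 0.821 -0.428 0.379
outer loop
vertex 2.672 -2.499 3.249
vertex 3.129 -1.659 3.208
vertex 2.64 -1.9 3.995
endloop
endfacet
facet normal 0.231 -0.754 0.615
outer loop
vertex 2.672 -2.499 3.249
vertex 2.64 -1.9 3.995
vertex 1.85 -2.366 3.721
endloop
endfacet
facet normal -0.132 -0.990 0.049
outer loop
vertex 2.672 -2.499 3.249
vertex 1.85 -2.366 3.721
vertex 1.85 -2.413 2.766
endloop
endfacet
facet normal 0.231 -0.810 -0.538
outer loop
vertex 2.672 -2.499 3.249
vertex 1.85 -2.413 2.766
vertex 2.641 -1.976 2.448
endloop
endfacet
facet normal 0.821 -0.463 -0.334
outer loop
vertex 2.672 -2.499 3.249
vertex 2.641 -1.976 2.448
vertex 3.129 -1.659 3.208
endloop
endfacet
facet normal 0.783 0.260 0.566
outer loop
vertex 2.64 -1.9 3.995
vertex 3.129 -1.659 3.208
vertex 2.59 -1.007 3.654
endloop
endfacet
facet normal -0.171 -0.268 0.948
outer loop
vertex 1.85 -2.366 3.721
vertex 2.64 -1.9 3.995
vertex 1.799 -1.444 3.972
endloop
endfacet
facet normal -0.759 -0.650 0.032
outer loop
vertex 1.85 -2.413 2.766
vertex 1.85 -2.366 3.721
vertex 1.311 -1.761 3.212
endloop
endfacet
facet normal -0.170 -0.360 -0.917
outer loop
vertex 2.641 -1.976 2.448
vertex 1.85 -2.413 2.766
vertex 1.8 -1.52 2.425
endloop
endfacet
facet normal 0.783 0.203 -0.588
outer loop
vertex 3.129 -1.659 3.208
vertex 2.641 -1.976 2.448
vertex 2.59 -1.054 2.699
endloop
endfacet

endsolid
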